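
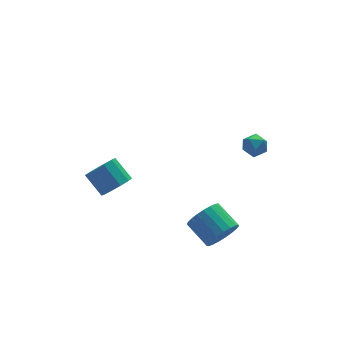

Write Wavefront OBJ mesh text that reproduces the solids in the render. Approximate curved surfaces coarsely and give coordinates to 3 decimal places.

v -1.958 3.359 -2.53
v -1.473 2.951 -1.864
v -1.976 3.953 -0.883
v -2.462 4.361 -1.55
v -1.144 3.349 -2.102
v -1.648 4.351 -1.121
v -1.126 3.751 -2.504
v -1.63 4.753 -1.523
v -1.426 4.003 -2.916
v -1.93 5.005 -1.935
v -1.93 4.009 -3.18
v -2.433 5.012 -2.2
v -2.444 3.767 -3.197
v -2.947 4.769 -2.216
v -2.772 3.369 -2.959
v -3.276 4.371 -1.978
v -2.79 2.967 -2.557
v -3.294 3.969 -1.576
v -2.49 2.715 -2.145
v -2.994 3.717 -1.164
v -1.987 2.708 -1.88
v -2.49 3.711 -0.9
v 1.268 -2.674 -2.39
v 1.958 -2.161 -2.861
v 1.462 -0.833 -2.141
v 0.772 -1.346 -1.67
v 1.644 -2.138 -3.12
v 1.148 -0.81 -2.399
v 1.265 -2.208 -3.252
v 0.769 -0.88 -2.532
v 0.886 -2.358 -3.236
v 0.391 -1.03 -2.515
v 0.574 -2.563 -3.073
v 0.078 -1.234 -2.353
v 0.381 -2.787 -2.792
v -0.114 -1.459 -2.072
v 0.342 -2.991 -2.442
v -0.153 -1.663 -1.722
v 0.463 -3.141 -2.083
v -0.033 -1.813 -1.362
v 0.723 -3.21 -1.777
v 0.227 -1.882 -1.056
v 1.077 -3.186 -1.577
v 0.582 -1.858 -0.856
v 1.464 -3.074 -1.517
v 0.969 -1.746 -0.797
v 1.818 -2.893 -1.609
v 1.322 -1.565 -0.889
v 2.076 -2.673 -1.836
v 1.58 -1.345 -1.115
v 2.194 -2.454 -2.158
v 1.699 -1.126 -1.438
v 2.152 -2.273 -2.521
v 1.657 -0.945 -1.8
v 2.778 -1.408 3.45
v 3.395 -1.346 3.093
v 2.925 -2.554 3.507
v 3.542 -2.492 3.15
v 3.489 -2.243 3.818
v 3.398 -1.535 3.783
v 2.922 -2.365 2.817
v 2.831 -1.657 2.782
v 3.484 -1.938 2.702
v 3.834 -1.863 3.321
v 2.486 -2.037 3.279
v 2.836 -1.962 3.898
f 2 1 5
f 2 5 3
f 3 5 6
f 3 6 4
f 5 1 7
f 5 7 6
f 6 7 8
f 6 8 4
f 7 1 9
f 7 9 8
f 8 9 10
f 8 10 4
f 9 1 11
f 9 11 10
f 10 11 12
f 10 12 4
f 11 1 13
f 11 13 12
f 12 13 14
f 12 14 4
f 13 1 15
f 13 15 14
f 14 15 16
f 14 16 4
f 15 1 17
f 15 17 16
f 16 17 18
f 16 18 4
f 17 1 19
f 17 19 18
f 18 19 20
f 18 20 4
f 19 1 21
f 19 21 20
f 20 21 22
f 20 22 4
f 21 1 2
f 21 2 22
f 22 2 3
f 22 3 4
f 24 23 27
f 24 27 25
f 25 27 28
f 25 28 26
f 27 23 29
f 27 29 28
f 28 29 30
f 28 30 26
f 29 23 31
f 29 31 30
f 30 31 32
f 30 32 26
f 31 23 33
f 31 33 32
f 32 33 34
f 32 34 26
f 33 23 35
f 33 35 34
f 34 35 36
f 34 36 26
f 35 23 37
f 35 37 36
f 36 37 38
f 36 38 26
f 37 23 39
f 37 39 38
f 38 39 40
f 38 40 26
f 39 23 41
f 39 41 40
f 40 41 42
f 40 42 26
f 41 23 43
f 41 43 42
f 42 43 44
f 42 44 26
f 43 23 45
f 43 45 44
f 44 45 46
f 44 46 26
f 45 23 47
f 45 47 46
f 46 47 48
f 46 48 26
f 47 23 49
f 47 49 48
f 48 49 50
f 48 50 26
f 49 23 51
f 49 51 50
f 50 51 52
f 50 52 26
f 51 23 53
f 51 53 52
f 52 53 54
f 52 54 26
f 53 23 24
f 53 24 54
f 54 24 25
f 54 25 26
f 55 66 60
f 55 60 56
f 55 56 62
f 55 62 65
f 55 65 66
f 56 60 64
f 60 66 59
f 66 65 57
f 65 62 61
f 62 56 63
f 58 64 59
f 58 59 57
f 58 57 61
f 58 61 63
f 58 63 64
f 59 64 60
f 57 59 66
f 61 57 65
f 63 61 62
f 64 63 56



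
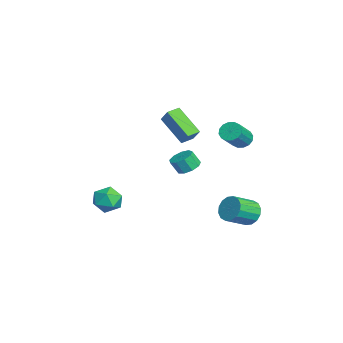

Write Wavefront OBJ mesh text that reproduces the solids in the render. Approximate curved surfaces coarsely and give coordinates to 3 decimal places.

v 2.471 3.615 3.158
v 2.99 3.675 2.693
v 4.048 2.924 3.776
v 3.529 2.865 4.242
v 3.005 3.979 2.889
v 4.063 3.228 3.972
v 2.877 4.186 3.157
v 3.935 3.435 4.241
v 2.64 4.24 3.426
v 3.698 3.489 4.509
v 2.358 4.126 3.623
v 3.415 3.376 4.706
v 2.106 3.876 3.696
v 3.164 3.125 4.779
v 1.952 3.556 3.624
v 3.01 2.805 4.707
v 1.937 3.252 3.428
v 2.995 2.501 4.511
v 2.065 3.045 3.159
v 3.123 2.294 4.243
v 2.302 2.991 2.891
v 3.36 2.24 3.974
v 2.585 3.104 2.694
v 3.642 2.354 3.777
v 2.836 3.355 2.621
v 3.894 2.604 3.704
v -1.014 -0.688 3.27
v -0.359 -0.358 4.116
v -1.515 0.027 3.378
v -0.86 0.357 4.225
v 0.24 0.403 1.875
v 0.895 0.733 2.722
v -0.261 1.118 1.984
v 0.394 1.448 2.83
v 1.693 4.222 -3.217
v 2.089 3.966 -3.995
v 2.803 2.722 -3.222
v 2.407 2.978 -2.443
v 2.394 4.265 -3.795
v 3.108 3.02 -3.022
v 2.511 4.552 -3.441
v 3.225 3.308 -2.668
v 2.408 4.751 -3.026
v 3.123 3.507 -2.253
v 2.115 4.808 -2.663
v 2.829 3.564 -1.89
v 1.708 4.709 -2.447
v 2.422 3.464 -1.674
v 1.297 4.478 -2.438
v 2.011 3.234 -1.665
v 0.992 4.18 -2.638
v 1.706 2.935 -1.865
v 0.875 3.892 -2.992
v 1.589 2.648 -2.219
v 0.977 3.693 -3.407
v 1.692 2.449 -2.634
v 1.271 3.636 -3.77
v 1.985 2.392 -2.997
v 1.678 3.736 -3.986
v 2.392 2.491 -3.213
v -0.954 0.943 -0.686
v -0.479 1.476 -0.372
v -0.511 0.989 0.501
v -0.986 0.457 0.186
v -0.988 1.625 -0.308
v -1.02 1.138 0.565
v -1.481 1.454 -0.421
v -1.512 0.967 0.452
v -1.727 1.045 -0.658
v -1.759 0.558 0.215
v -1.612 0.588 -0.909
v -1.643 0.101 -0.036
v -1.189 0.297 -1.055
v -1.221 -0.189 -0.182
v -0.656 0.309 -1.029
v -0.688 -0.177 -0.156
v -0.263 0.618 -0.843
v -0.294 0.131 0.03
v -0.193 1.079 -0.583
v -0.225 0.592 0.29
v 1.482 -3.235 -1.589
v 2.397 -3.102 -1.211
v 1.883 -4.738 -2.029
v 2.798 -4.605 -1.651
v 2.009 -4.661 -1.041
v 1.761 -3.733 -0.769
v 2.519 -4.107 -2.471
v 2.271 -3.179 -2.199
v 3.038 -3.641 -1.756
v 2.723 -3.983 -0.872
v 1.557 -3.857 -2.368
v 1.242 -4.199 -1.484
f 2 1 5
f 2 5 3
f 3 5 6
f 3 6 4
f 5 1 7
f 5 7 6
f 6 7 8
f 6 8 4
f 7 1 9
f 7 9 8
f 8 9 10
f 8 10 4
f 9 1 11
f 9 11 10
f 10 11 12
f 10 12 4
f 11 1 13
f 11 13 12
f 12 13 14
f 12 14 4
f 13 1 15
f 13 15 14
f 14 15 16
f 14 16 4
f 15 1 17
f 15 17 16
f 16 17 18
f 16 18 4
f 17 1 19
f 17 19 18
f 18 19 20
f 18 20 4
f 19 1 21
f 19 21 20
f 20 21 22
f 20 22 4
f 21 1 23
f 21 23 22
f 22 23 24
f 22 24 4
f 23 1 25
f 23 25 24
f 24 25 26
f 24 26 4
f 25 1 2
f 25 2 26
f 26 2 3
f 26 3 4
f 28 30 27
f 31 28 27
f 27 30 29
f 29 31 27
f 28 34 30
f 32 28 31
f 32 34 28
f 30 34 29
f 33 31 29
f 29 34 33
f 33 32 31
f 34 32 33
f 36 35 39
f 36 39 37
f 37 39 40
f 37 40 38
f 39 35 41
f 39 41 40
f 40 41 42
f 40 42 38
f 41 35 43
f 41 43 42
f 42 43 44
f 42 44 38
f 43 35 45
f 43 45 44
f 44 45 46
f 44 46 38
f 45 35 47
f 45 47 46
f 46 47 48
f 46 48 38
f 47 35 49
f 47 49 48
f 48 49 50
f 48 50 38
f 49 35 51
f 49 51 50
f 50 51 52
f 50 52 38
f 51 35 53
f 51 53 52
f 52 53 54
f 52 54 38
f 53 35 55
f 53 55 54
f 54 55 56
f 54 56 38
f 55 35 57
f 55 57 56
f 56 57 58
f 56 58 38
f 57 35 59
f 57 59 58
f 58 59 60
f 58 60 38
f 59 35 36
f 59 36 60
f 60 36 37
f 60 37 38
f 62 61 65
f 62 65 63
f 63 65 66
f 63 66 64
f 65 61 67
f 65 67 66
f 66 67 68
f 66 68 64
f 67 61 69
f 67 69 68
f 68 69 70
f 68 70 64
f 69 61 71
f 69 71 70
f 70 71 72
f 70 72 64
f 71 61 73
f 71 73 72
f 72 73 74
f 72 74 64
f 73 61 75
f 73 75 74
f 74 75 76
f 74 76 64
f 75 61 77
f 75 77 76
f 76 77 78
f 76 78 64
f 77 61 79
f 77 79 78
f 78 79 80
f 78 80 64
f 79 61 62
f 79 62 80
f 80 62 63
f 80 63 64
f 81 92 86
f 81 86 82
f 81 82 88
f 81 88 91
f 81 91 92
f 82 86 90
f 86 92 85
f 92 91 83
f 91 88 87
f 88 82 89
f 84 90 85
f 84 85 83
f 84 83 87
f 84 87 89
f 84 89 90
f 85 90 86
f 83 85 92
f 87 83 91
f 89 87 88
f 90 89 82



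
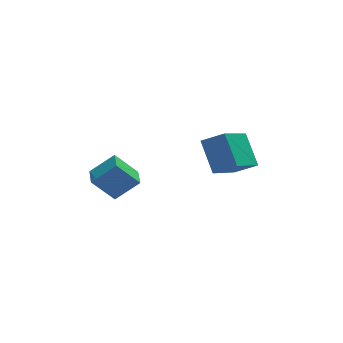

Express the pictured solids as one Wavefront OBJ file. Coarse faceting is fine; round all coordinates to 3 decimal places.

v 2.215 -1.898 -1.299
v 2.064 -0.793 -0.326
v 1.418 -1.575 -1.789
v 1.268 -0.469 -0.817
v 3.372 -0.751 -2.423
v 3.222 0.355 -1.451
v 2.576 -0.427 -2.914
v 2.425 0.678 -1.941
v -1.859 -0.148 -3.724
v -2.681 0.065 -2.74
v -1.733 0.669 -3.796
v -2.555 0.882 -2.812
v -0.925 -0.222 -2.928
v -1.747 -0.009 -1.944
v -0.799 0.595 -3
v -1.621 0.808 -2.016
f 2 4 1
f 5 2 1
f 1 4 3
f 3 5 1
f 2 8 4
f 6 2 5
f 6 8 2
f 4 8 3
f 7 5 3
f 3 8 7
f 7 6 5
f 8 6 7
f 10 12 9
f 13 10 9
f 9 12 11
f 11 13 9
f 10 16 12
f 14 10 13
f 14 16 10
f 12 16 11
f 15 13 11
f 11 16 15
f 15 14 13
f 16 14 15



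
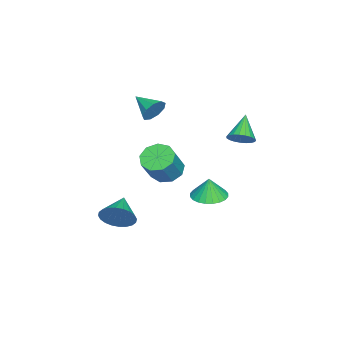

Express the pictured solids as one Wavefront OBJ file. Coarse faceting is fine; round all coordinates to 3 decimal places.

v 4.707 -0.566 -3.846
v 5.084 -0.906 -2.972
v 3.233 -0.734 -3.274
v 5.067 -0.518 -2.903
v 4.995 -0.138 -2.977
v 4.879 0.177 -3.183
v 4.737 0.379 -3.49
v 4.59 0.437 -3.851
v 4.462 0.343 -4.212
v 4.37 0.11 -4.516
v 4.33 -0.226 -4.719
v 4.347 -0.613 -4.788
v 4.42 -0.994 -4.714
v 4.535 -1.309 -4.508
v 4.677 -1.511 -4.201
v 4.824 -1.569 -3.84
v 4.953 -1.475 -3.479
v 5.044 -1.242 -3.175
v -2.295 3.926 -1.056
v -1.787 3.633 -0.512
v -3.605 3.794 0.096
v -1.769 3.96 -0.454
v -1.842 4.282 -0.501
v -1.993 4.541 -0.643
v -2.197 4.695 -0.857
v -2.417 4.715 -1.105
v -2.617 4.599 -1.345
v -2.76 4.367 -1.535
v -2.823 4.058 -1.642
v -2.795 3.727 -1.648
v -2.68 3.43 -1.551
v -2.499 3.219 -1.369
v -2.282 3.13 -1.133
v -2.068 3.179 -0.884
v -1.892 3.357 -0.664
v 1.049 3.189 -3.614
v 1.938 3.668 -3.658
v 1.111 3.191 -2.346
v 1.687 3.972 -3.646
v 1.34 4.157 -3.629
v 0.948 4.194 -3.61
v 0.571 4.079 -3.592
v 0.268 3.828 -3.577
v 0.083 3.48 -3.568
v 0.046 3.088 -3.566
v 0.161 2.711 -3.571
v 0.411 2.407 -3.583
v 0.759 2.222 -3.599
v 1.151 2.184 -3.618
v 1.527 2.3 -3.636
v 1.831 2.551 -3.651
v 2.016 2.899 -3.661
v 2.053 3.291 -3.663
v -2.876 -0.427 -4.526
v -2.069 -0.552 -5.138
v -0.918 -0.719 -3.585
v -1.724 -0.593 -2.974
v -2.159 0.126 -4.998
v -1.008 -0.041 -3.445
v -2.585 0.545 -4.637
v -1.434 0.378 -3.085
v -3.147 0.509 -4.225
v -1.995 0.343 -2.672
v -3.581 0.036 -3.953
v -2.43 -0.131 -2.401
v -3.686 -0.654 -3.95
v -2.535 -0.821 -2.397
v -3.411 -1.237 -4.216
v -2.26 -1.404 -2.664
v -2.886 -1.441 -4.628
v -1.735 -1.608 -3.075
v -2.356 -1.171 -4.992
v -1.205 -1.338 -3.439
v -2.153 -0.898 0.357
v -1.787 -1.339 -0.229
v -2.827 -2.182 0.903
v -1.46 -1.317 0.227
v -1.458 -1.098 0.743
v -1.781 -0.786 1.079
v -2.278 -0.526 1.077
v -2.717 -0.44 0.738
v -2.891 -0.568 0.221
v -2.721 -0.851 -0.233
v -2.284 -1.155 -0.41
f 2 1 4
f 2 4 3
f 4 1 5
f 4 5 3
f 5 1 6
f 5 6 3
f 6 1 7
f 6 7 3
f 7 1 8
f 7 8 3
f 8 1 9
f 8 9 3
f 9 1 10
f 9 10 3
f 10 1 11
f 10 11 3
f 11 1 12
f 11 12 3
f 12 1 13
f 12 13 3
f 13 1 14
f 13 14 3
f 14 1 15
f 14 15 3
f 15 1 16
f 15 16 3
f 16 1 17
f 16 17 3
f 17 1 18
f 17 18 3
f 18 1 2
f 18 2 3
f 20 19 22
f 20 22 21
f 22 19 23
f 22 23 21
f 23 19 24
f 23 24 21
f 24 19 25
f 24 25 21
f 25 19 26
f 25 26 21
f 26 19 27
f 26 27 21
f 27 19 28
f 27 28 21
f 28 19 29
f 28 29 21
f 29 19 30
f 29 30 21
f 30 19 31
f 30 31 21
f 31 19 32
f 31 32 21
f 32 19 33
f 32 33 21
f 33 19 34
f 33 34 21
f 34 19 35
f 34 35 21
f 35 19 20
f 35 20 21
f 37 36 39
f 37 39 38
f 39 36 40
f 39 40 38
f 40 36 41
f 40 41 38
f 41 36 42
f 41 42 38
f 42 36 43
f 42 43 38
f 43 36 44
f 43 44 38
f 44 36 45
f 44 45 38
f 45 36 46
f 45 46 38
f 46 36 47
f 46 47 38
f 47 36 48
f 47 48 38
f 48 36 49
f 48 49 38
f 49 36 50
f 49 50 38
f 50 36 51
f 50 51 38
f 51 36 52
f 51 52 38
f 52 36 53
f 52 53 38
f 53 36 37
f 53 37 38
f 55 54 58
f 55 58 56
f 56 58 59
f 56 59 57
f 58 54 60
f 58 60 59
f 59 60 61
f 59 61 57
f 60 54 62
f 60 62 61
f 61 62 63
f 61 63 57
f 62 54 64
f 62 64 63
f 63 64 65
f 63 65 57
f 64 54 66
f 64 66 65
f 65 66 67
f 65 67 57
f 66 54 68
f 66 68 67
f 67 68 69
f 67 69 57
f 68 54 70
f 68 70 69
f 69 70 71
f 69 71 57
f 70 54 72
f 70 72 71
f 71 72 73
f 71 73 57
f 72 54 55
f 72 55 73
f 73 55 56
f 73 56 57
f 75 74 77
f 75 77 76
f 77 74 78
f 77 78 76
f 78 74 79
f 78 79 76
f 79 74 80
f 79 80 76
f 80 74 81
f 80 81 76
f 81 74 82
f 81 82 76
f 82 74 83
f 82 83 76
f 83 74 84
f 83 84 76
f 84 74 75
f 84 75 76



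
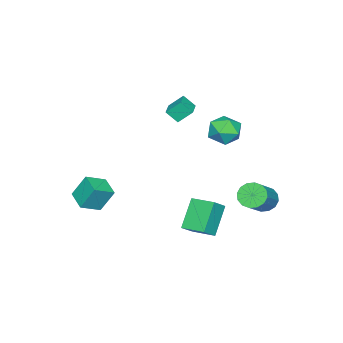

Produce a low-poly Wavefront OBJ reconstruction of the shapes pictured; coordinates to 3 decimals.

v 2.98 2.423 -2.854
v 1.782 2.266 -1.453
v 3.047 3.756 -2.648
v 1.849 3.598 -1.247
v 3.771 2.282 -2.193
v 2.573 2.124 -0.792
v 3.838 3.614 -1.987
v 2.64 3.457 -0.586
v -0.129 3.141 2.717
v 0.241 2.623 1.974
v -0.901 1.857 3.226
v -0.531 1.339 2.483
v 0.053 1.647 3.205
v 0.531 2.44 2.89
v -1.191 2.04 2.31
v -0.713 2.833 1.995
v -0.414 1.943 1.723
v 0.354 1.7 2.276
v -1.014 2.78 2.924
v -0.246 2.537 3.477
v -1.045 -0.751 2.397
v -0.85 -1.345 3.03
v -1.422 -0.105 3.12
v -1.226 -0.699 3.753
v -0.094 -0.321 2.507
v 0.102 -0.915 3.14
v -0.47 0.325 3.23
v -0.275 -0.269 3.863
v -2.125 3.525 -2.96
v -1.651 3.653 -3.592
v -0.081 3.864 -2.371
v -0.555 3.735 -1.74
v -1.787 4.028 -3.482
v -0.217 4.239 -2.261
v -2.014 4.269 -3.232
v -0.444 4.48 -2.011
v -2.27 4.31 -2.909
v -0.7 4.521 -1.689
v -2.488 4.14 -2.6
v -0.918 4.351 -1.38
v -2.608 3.806 -2.388
v -1.038 4.017 -1.167
v -2.599 3.396 -2.329
v -1.029 3.607 -1.108
v -2.463 3.021 -2.439
v -0.893 3.232 -1.218
v -2.236 2.78 -2.689
v -0.666 2.991 -1.468
v -1.98 2.739 -3.011
v -0.41 2.95 -1.791
v -1.762 2.909 -3.32
v -0.192 3.12 -2.1
v -1.642 3.243 -3.533
v -0.072 3.454 -2.312
v 3.323 -3.25 -2.107
v 2.943 -2.65 -0.855
v 4.009 -2.263 -2.371
v 3.628 -1.664 -1.119
v 4.292 -3.776 -1.561
v 3.911 -3.177 -0.309
v 4.977 -2.79 -1.825
v 4.597 -2.19 -0.573
f 2 4 1
f 5 2 1
f 1 4 3
f 3 5 1
f 2 8 4
f 6 2 5
f 6 8 2
f 4 8 3
f 7 5 3
f 3 8 7
f 7 6 5
f 8 6 7
f 9 20 14
f 9 14 10
f 9 10 16
f 9 16 19
f 9 19 20
f 10 14 18
f 14 20 13
f 20 19 11
f 19 16 15
f 16 10 17
f 12 18 13
f 12 13 11
f 12 11 15
f 12 15 17
f 12 17 18
f 13 18 14
f 11 13 20
f 15 11 19
f 17 15 16
f 18 17 10
f 22 24 21
f 25 22 21
f 21 24 23
f 23 25 21
f 22 28 24
f 26 22 25
f 26 28 22
f 24 28 23
f 27 25 23
f 23 28 27
f 27 26 25
f 28 26 27
f 30 29 33
f 30 33 31
f 31 33 34
f 31 34 32
f 33 29 35
f 33 35 34
f 34 35 36
f 34 36 32
f 35 29 37
f 35 37 36
f 36 37 38
f 36 38 32
f 37 29 39
f 37 39 38
f 38 39 40
f 38 40 32
f 39 29 41
f 39 41 40
f 40 41 42
f 40 42 32
f 41 29 43
f 41 43 42
f 42 43 44
f 42 44 32
f 43 29 45
f 43 45 44
f 44 45 46
f 44 46 32
f 45 29 47
f 45 47 46
f 46 47 48
f 46 48 32
f 47 29 49
f 47 49 48
f 48 49 50
f 48 50 32
f 49 29 51
f 49 51 50
f 50 51 52
f 50 52 32
f 51 29 53
f 51 53 52
f 52 53 54
f 52 54 32
f 53 29 30
f 53 30 54
f 54 30 31
f 54 31 32
f 56 58 55
f 59 56 55
f 55 58 57
f 57 59 55
f 56 62 58
f 60 56 59
f 60 62 56
f 58 62 57
f 61 59 57
f 57 62 61
f 61 60 59
f 62 60 61



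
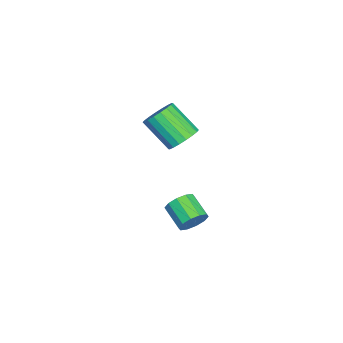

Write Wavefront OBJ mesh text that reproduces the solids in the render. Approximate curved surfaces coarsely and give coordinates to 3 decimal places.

v -0.571 4.006 -2.352
v -0.067 3.941 -1.646
v -1.085 3.03 -1.002
v -1.589 3.094 -1.708
v -0.398 4.359 -1.576
v -1.415 3.448 -0.933
v -0.794 4.643 -1.803
v -1.812 3.732 -1.16
v -1.106 4.682 -2.239
v -2.124 3.771 -1.596
v -1.213 4.464 -2.719
v -2.231 3.553 -2.075
v -1.075 4.07 -3.058
v -2.093 3.159 -2.414
v -0.745 3.652 -3.127
v -1.762 2.741 -2.484
v -0.348 3.368 -2.9
v -1.366 2.457 -2.257
v -0.036 3.329 -2.464
v -1.054 2.418 -1.821
v 0.071 3.547 -1.985
v -0.947 2.636 -1.341
v -1.644 3.294 3.238
v -0.928 2.714 2.97
v -1.56 1.285 4.374
v -2.276 1.866 4.642
v -0.751 2.944 3.284
v -1.383 1.516 4.687
v -0.752 3.244 3.589
v -1.384 1.815 4.992
v -0.929 3.553 3.824
v -1.561 2.125 5.227
v -1.247 3.811 3.943
v -1.88 2.383 5.347
v -1.645 3.967 3.923
v -2.277 2.539 5.326
v -2.042 3.99 3.767
v -2.674 2.561 5.17
v -2.36 3.875 3.506
v -2.992 2.446 4.91
v -2.537 3.644 3.193
v -3.169 2.216 4.596
v -2.536 3.345 2.888
v -3.168 1.916 4.291
v -2.359 3.035 2.653
v -2.991 1.607 4.056
v -2.04 2.777 2.533
v -2.673 1.349 3.937
v -1.643 2.621 2.554
v -2.275 1.193 3.957
v -1.246 2.599 2.71
v -1.878 1.17 4.113
f 2 1 5
f 2 5 3
f 3 5 6
f 3 6 4
f 5 1 7
f 5 7 6
f 6 7 8
f 6 8 4
f 7 1 9
f 7 9 8
f 8 9 10
f 8 10 4
f 9 1 11
f 9 11 10
f 10 11 12
f 10 12 4
f 11 1 13
f 11 13 12
f 12 13 14
f 12 14 4
f 13 1 15
f 13 15 14
f 14 15 16
f 14 16 4
f 15 1 17
f 15 17 16
f 16 17 18
f 16 18 4
f 17 1 19
f 17 19 18
f 18 19 20
f 18 20 4
f 19 1 21
f 19 21 20
f 20 21 22
f 20 22 4
f 21 1 2
f 21 2 22
f 22 2 3
f 22 3 4
f 24 23 27
f 24 27 25
f 25 27 28
f 25 28 26
f 27 23 29
f 27 29 28
f 28 29 30
f 28 30 26
f 29 23 31
f 29 31 30
f 30 31 32
f 30 32 26
f 31 23 33
f 31 33 32
f 32 33 34
f 32 34 26
f 33 23 35
f 33 35 34
f 34 35 36
f 34 36 26
f 35 23 37
f 35 37 36
f 36 37 38
f 36 38 26
f 37 23 39
f 37 39 38
f 38 39 40
f 38 40 26
f 39 23 41
f 39 41 40
f 40 41 42
f 40 42 26
f 41 23 43
f 41 43 42
f 42 43 44
f 42 44 26
f 43 23 45
f 43 45 44
f 44 45 46
f 44 46 26
f 45 23 47
f 45 47 46
f 46 47 48
f 46 48 26
f 47 23 49
f 47 49 48
f 48 49 50
f 48 50 26
f 49 23 51
f 49 51 50
f 50 51 52
f 50 52 26
f 51 23 24
f 51 24 52
f 52 24 25
f 52 25 26



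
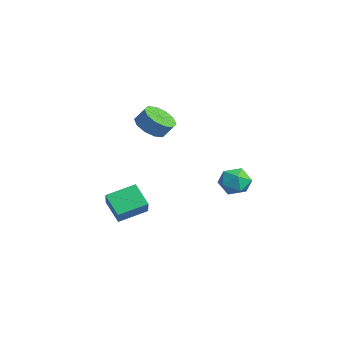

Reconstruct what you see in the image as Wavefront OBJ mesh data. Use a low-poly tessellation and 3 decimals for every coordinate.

v -1.538 -1.336 2.994
v -0.76 -0.873 2.387
v -0.404 -0.381 3.218
v -1.182 -0.844 3.826
v -1.299 -0.469 2.378
v -0.943 0.023 3.21
v -1.929 -0.396 2.605
v -1.573 0.096 3.437
v -2.41 -0.682 2.981
v -2.054 -0.19 3.812
v -2.558 -1.218 3.361
v -2.201 -0.726 4.193
v -2.316 -1.799 3.602
v -1.96 -1.307 4.433
v -1.777 -2.203 3.61
v -1.421 -1.711 4.442
v -1.147 -2.276 3.383
v -0.791 -1.784 4.215
v -0.666 -1.99 3.008
v -0.31 -1.498 3.839
v -0.519 -1.454 2.627
v -0.162 -0.962 3.459
v -0.198 2.975 -0.732
v 0.323 3.847 -1.106
v 1.217 1.993 -1.054
v 1.738 2.865 -1.428
v 1.507 2.784 -0.373
v 0.632 3.391 -0.174
v 0.908 2.449 -1.986
v 0.033 3.056 -1.787
v 1.006 3.523 -1.881
v 1.376 3.729 -0.885
v 0.164 2.111 -1.275
v 0.534 2.317 -0.279
v -4.401 -3.074 -4.004
v -3.062 -3.54 -2.77
v -4.336 -1.247 -3.384
v -2.997 -1.714 -2.15
v -3.223 -2.726 -5.15
v -1.884 -3.193 -3.916
v -3.158 -0.9 -4.53
v -1.819 -1.366 -3.296
f 2 1 5
f 2 5 3
f 3 5 6
f 3 6 4
f 5 1 7
f 5 7 6
f 6 7 8
f 6 8 4
f 7 1 9
f 7 9 8
f 8 9 10
f 8 10 4
f 9 1 11
f 9 11 10
f 10 11 12
f 10 12 4
f 11 1 13
f 11 13 12
f 12 13 14
f 12 14 4
f 13 1 15
f 13 15 14
f 14 15 16
f 14 16 4
f 15 1 17
f 15 17 16
f 16 17 18
f 16 18 4
f 17 1 19
f 17 19 18
f 18 19 20
f 18 20 4
f 19 1 21
f 19 21 20
f 20 21 22
f 20 22 4
f 21 1 2
f 21 2 22
f 22 2 3
f 22 3 4
f 23 34 28
f 23 28 24
f 23 24 30
f 23 30 33
f 23 33 34
f 24 28 32
f 28 34 27
f 34 33 25
f 33 30 29
f 30 24 31
f 26 32 27
f 26 27 25
f 26 25 29
f 26 29 31
f 26 31 32
f 27 32 28
f 25 27 34
f 29 25 33
f 31 29 30
f 32 31 24
f 36 38 35
f 39 36 35
f 35 38 37
f 37 39 35
f 36 42 38
f 40 36 39
f 40 42 36
f 38 42 37
f 41 39 37
f 37 42 41
f 41 40 39
f 42 40 41



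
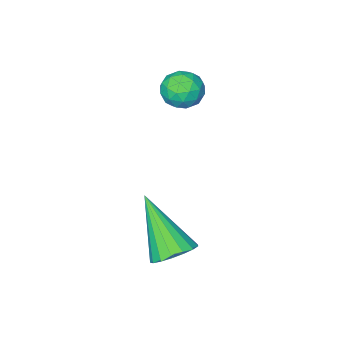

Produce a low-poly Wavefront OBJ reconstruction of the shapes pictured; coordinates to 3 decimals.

v 3.472 3.728 -1.856
v 4.113 3.485 -2.076
v 3.488 2.352 -0.284
v 4.192 3.738 -1.855
v 4.106 3.988 -1.635
v 3.875 4.179 -1.465
v 3.551 4.267 -1.385
v 3.21 4.232 -1.413
v 2.928 4.081 -1.542
v 2.771 3.849 -1.744
v 2.775 3.59 -1.971
v 2.938 3.362 -2.171
v 3.224 3.219 -2.3
v 3.566 3.192 -2.327
v 3.887 3.288 -2.246
v 0.837 0.812 1.241
v 1.14 0.619 1.847
v 0.18 -0.119 1.273
v 0.483 -0.312 1.879
v 0.061 0.252 1.859
v 0.467 0.827 1.84
v 0.853 -0.327 1.28
v 1.259 0.248 1.261
v 1.15 -0.085 1.872
v 0.66 0.273 2.23
v 0.66 0.227 0.89
v 0.17 0.585 1.248
v 1.046 0.797 1.541
v 0.274 -0.297 1.579
v 0.026 0.034 1.567
v 0.204 -0.079 1.924
v 0.65 0.92 1.537
v 0.828 0.806 1.893
v 0.194 0.59 1.9
v 0.492 -0.306 1.227
v 0.67 -0.42 1.583
v 1.116 0.579 1.196
v 1.294 0.466 1.553
v 1.126 -0.09 1.22
v 1.23 0.27 1.912
v 0.844 -0.277 1.931
v 1.061 -0.286 1.579
v 1.3 0.052 1.567
v 0.942 0.481 2.122
v 0.556 -0.067 2.141
v 0.307 0.265 2.13
v 0.546 0.603 2.118
v 0.948 0.067 2.137
v 0.764 0.567 0.979
v 0.378 0.019 0.998
v 0.774 -0.103 1.002
v 1.013 0.235 0.99
v 0.476 0.777 1.189
v 0.09 0.23 1.208
v 0.02 0.448 1.553
v 0.259 0.786 1.541
v 0.372 0.433 0.983
f 2 1 4
f 2 4 3
f 4 1 5
f 4 5 3
f 5 1 6
f 5 6 3
f 6 1 7
f 6 7 3
f 7 1 8
f 7 8 3
f 8 1 9
f 8 9 3
f 9 1 10
f 9 10 3
f 10 1 11
f 10 11 3
f 11 1 12
f 11 12 3
f 12 1 13
f 12 13 3
f 13 1 14
f 13 14 3
f 14 1 15
f 14 15 3
f 15 1 2
f 15 2 3
f 16 53 32
f 53 27 56
f 32 56 21
f 53 56 32
f 16 32 28
f 32 21 33
f 28 33 17
f 32 33 28
f 16 28 37
f 28 17 38
f 37 38 23
f 28 38 37
f 16 37 49
f 37 23 52
f 49 52 26
f 37 52 49
f 16 49 53
f 49 26 57
f 53 57 27
f 49 57 53
f 17 33 44
f 33 21 47
f 44 47 25
f 33 47 44
f 21 56 34
f 56 27 55
f 34 55 20
f 56 55 34
f 27 57 54
f 57 26 50
f 54 50 18
f 57 50 54
f 26 52 51
f 52 23 39
f 51 39 22
f 52 39 51
f 23 38 43
f 38 17 40
f 43 40 24
f 38 40 43
f 19 45 31
f 45 25 46
f 31 46 20
f 45 46 31
f 19 31 29
f 31 20 30
f 29 30 18
f 31 30 29
f 19 29 36
f 29 18 35
f 36 35 22
f 29 35 36
f 19 36 41
f 36 22 42
f 41 42 24
f 36 42 41
f 19 41 45
f 41 24 48
f 45 48 25
f 41 48 45
f 20 46 34
f 46 25 47
f 34 47 21
f 46 47 34
f 18 30 54
f 30 20 55
f 54 55 27
f 30 55 54
f 22 35 51
f 35 18 50
f 51 50 26
f 35 50 51
f 24 42 43
f 42 22 39
f 43 39 23
f 42 39 43
f 25 48 44
f 48 24 40
f 44 40 17
f 48 40 44



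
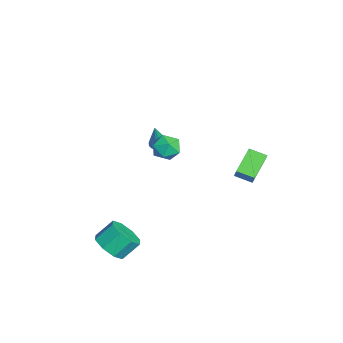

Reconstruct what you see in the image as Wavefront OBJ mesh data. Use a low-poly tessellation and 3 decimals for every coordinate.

v -3.058 -1.335 -0.643
v -2.665 -0.968 -0.686
v -2.682 -1.565 0.843
v -2.89 -0.823 -0.606
v -3.161 -0.816 -0.537
v -3.404 -0.948 -0.496
v -3.554 -1.184 -0.494
v -3.571 -1.46 -0.533
v -3.451 -1.703 -0.601
v -3.225 -1.848 -0.68
v -2.954 -1.855 -0.749
v -2.711 -1.723 -0.79
v -2.561 -1.487 -0.792
v -2.544 -1.211 -0.754
v 3.205 -0.719 4.082
v 3.835 -0.736 3.541
v 2.825 -1.944 3.679
v 3.455 -1.961 3.138
v 3.608 -1.995 3.953
v 3.842 -1.238 4.203
v 2.818 -1.442 3.017
v 3.052 -0.685 3.267
v 3.595 -1.183 2.883
v 4.084 -1.525 3.461
v 2.576 -1.155 3.759
v 3.065 -1.497 4.337
v 3.911 -4.24 -3.312
v 4.668 -4.576 -2.769
v 4.425 -3.697 -1.886
v 3.669 -3.36 -2.428
v 4.877 -4.032 -3.253
v 4.635 -3.153 -2.369
v 4.521 -3.61 -3.771
v 4.279 -2.73 -2.887
v 3.808 -3.556 -4.02
v 3.565 -2.677 -3.136
v 3.155 -3.903 -3.854
v 2.912 -3.024 -2.971
v 2.945 -4.447 -3.371
v 2.703 -3.568 -2.487
v 3.301 -4.87 -2.853
v 3.059 -3.99 -1.969
v 4.015 -4.923 -2.604
v 3.772 -4.044 -1.72
v 2.782 2.648 2.575
v 3.313 2.694 3.3
v 3.123 3.515 2.271
v 3.654 3.56 2.996
v 3.926 1.92 1.784
v 4.457 1.965 2.509
v 4.267 2.786 1.48
v 4.798 2.832 2.205
f 2 1 4
f 2 4 3
f 4 1 5
f 4 5 3
f 5 1 6
f 5 6 3
f 6 1 7
f 6 7 3
f 7 1 8
f 7 8 3
f 8 1 9
f 8 9 3
f 9 1 10
f 9 10 3
f 10 1 11
f 10 11 3
f 11 1 12
f 11 12 3
f 12 1 13
f 12 13 3
f 13 1 14
f 13 14 3
f 14 1 2
f 14 2 3
f 15 26 20
f 15 20 16
f 15 16 22
f 15 22 25
f 15 25 26
f 16 20 24
f 20 26 19
f 26 25 17
f 25 22 21
f 22 16 23
f 18 24 19
f 18 19 17
f 18 17 21
f 18 21 23
f 18 23 24
f 19 24 20
f 17 19 26
f 21 17 25
f 23 21 22
f 24 23 16
f 28 27 31
f 28 31 29
f 29 31 32
f 29 32 30
f 31 27 33
f 31 33 32
f 32 33 34
f 32 34 30
f 33 27 35
f 33 35 34
f 34 35 36
f 34 36 30
f 35 27 37
f 35 37 36
f 36 37 38
f 36 38 30
f 37 27 39
f 37 39 38
f 38 39 40
f 38 40 30
f 39 27 41
f 39 41 40
f 40 41 42
f 40 42 30
f 41 27 43
f 41 43 42
f 42 43 44
f 42 44 30
f 43 27 28
f 43 28 44
f 44 28 29
f 44 29 30
f 46 48 45
f 49 46 45
f 45 48 47
f 47 49 45
f 46 52 48
f 50 46 49
f 50 52 46
f 48 52 47
f 51 49 47
f 47 52 51
f 51 50 49
f 52 50 51



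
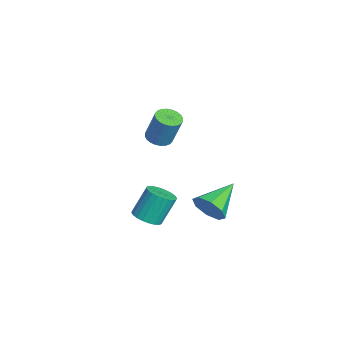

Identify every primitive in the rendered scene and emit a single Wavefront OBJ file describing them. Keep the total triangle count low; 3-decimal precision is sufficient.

v -2.75 1.184 2.118
v -2.277 1.703 1.857
v -1.836 2.176 3.601
v -2.31 1.656 3.862
v -2.525 1.857 1.878
v -2.084 2.33 3.622
v -2.807 1.909 1.936
v -2.366 2.382 3.68
v -3.081 1.85 2.021
v -2.64 2.323 3.765
v -3.304 1.689 2.121
v -2.863 2.162 3.865
v -3.443 1.452 2.22
v -3.002 1.925 3.964
v -3.477 1.174 2.304
v -3.036 1.647 4.048
v -3.4 0.897 2.36
v -2.959 1.37 4.104
v -3.224 0.664 2.379
v -2.783 1.137 4.123
v -2.976 0.51 2.358
v -2.535 0.983 4.102
v -2.694 0.458 2.3
v -2.253 0.931 4.044
v -2.42 0.517 2.215
v -1.979 0.99 3.959
v -2.197 0.678 2.115
v -1.756 1.151 3.859
v -2.058 0.915 2.016
v -1.617 1.388 3.76
v -2.024 1.193 1.932
v -1.583 1.666 3.676
v -2.101 1.47 1.876
v -1.66 1.943 3.62
v 3.641 2.78 0.95
v 4.174 2.799 1.784
v 2.339 4.22 1.75
v 4.418 3.303 1.273
v 4.206 3.501 0.573
v 3.664 3.276 0.094
v 3.108 2.762 0.116
v 2.865 2.258 0.627
v 3.077 2.06 1.327
v 3.619 2.284 1.806
v 4.074 -0.307 0.919
v 4.7 0.19 0.789
v 4.393 0.964 2.271
v 3.766 0.467 2.401
v 4.464 0.352 0.656
v 4.157 1.126 2.138
v 4.168 0.414 0.562
v 3.861 1.188 2.044
v 3.858 0.366 0.523
v 3.551 1.14 2.005
v 3.581 0.216 0.544
v 3.274 0.989 2.026
v 3.379 -0.014 0.622
v 3.072 0.759 2.104
v 3.282 -0.289 0.746
v 2.975 0.485 2.228
v 3.307 -0.566 0.895
v 2.999 0.208 2.378
v 3.447 -0.804 1.049
v 3.14 -0.03 2.531
v 3.683 -0.966 1.182
v 3.376 -0.192 2.664
v 3.979 -1.028 1.276
v 3.672 -0.254 2.758
v 4.289 -0.98 1.315
v 3.982 -0.206 2.797
v 4.566 -0.829 1.294
v 4.259 -0.056 2.776
v 4.768 -0.599 1.216
v 4.461 0.174 2.698
v 4.865 -0.325 1.092
v 4.558 0.449 2.574
v 4.841 -0.048 0.942
v 4.533 0.726 2.425
f 2 1 5
f 2 5 3
f 3 5 6
f 3 6 4
f 5 1 7
f 5 7 6
f 6 7 8
f 6 8 4
f 7 1 9
f 7 9 8
f 8 9 10
f 8 10 4
f 9 1 11
f 9 11 10
f 10 11 12
f 10 12 4
f 11 1 13
f 11 13 12
f 12 13 14
f 12 14 4
f 13 1 15
f 13 15 14
f 14 15 16
f 14 16 4
f 15 1 17
f 15 17 16
f 16 17 18
f 16 18 4
f 17 1 19
f 17 19 18
f 18 19 20
f 18 20 4
f 19 1 21
f 19 21 20
f 20 21 22
f 20 22 4
f 21 1 23
f 21 23 22
f 22 23 24
f 22 24 4
f 23 1 25
f 23 25 24
f 24 25 26
f 24 26 4
f 25 1 27
f 25 27 26
f 26 27 28
f 26 28 4
f 27 1 29
f 27 29 28
f 28 29 30
f 28 30 4
f 29 1 31
f 29 31 30
f 30 31 32
f 30 32 4
f 31 1 33
f 31 33 32
f 32 33 34
f 32 34 4
f 33 1 2
f 33 2 34
f 34 2 3
f 34 3 4
f 36 35 38
f 36 38 37
f 38 35 39
f 38 39 37
f 39 35 40
f 39 40 37
f 40 35 41
f 40 41 37
f 41 35 42
f 41 42 37
f 42 35 43
f 42 43 37
f 43 35 44
f 43 44 37
f 44 35 36
f 44 36 37
f 46 45 49
f 46 49 47
f 47 49 50
f 47 50 48
f 49 45 51
f 49 51 50
f 50 51 52
f 50 52 48
f 51 45 53
f 51 53 52
f 52 53 54
f 52 54 48
f 53 45 55
f 53 55 54
f 54 55 56
f 54 56 48
f 55 45 57
f 55 57 56
f 56 57 58
f 56 58 48
f 57 45 59
f 57 59 58
f 58 59 60
f 58 60 48
f 59 45 61
f 59 61 60
f 60 61 62
f 60 62 48
f 61 45 63
f 61 63 62
f 62 63 64
f 62 64 48
f 63 45 65
f 63 65 64
f 64 65 66
f 64 66 48
f 65 45 67
f 65 67 66
f 66 67 68
f 66 68 48
f 67 45 69
f 67 69 68
f 68 69 70
f 68 70 48
f 69 45 71
f 69 71 70
f 70 71 72
f 70 72 48
f 71 45 73
f 71 73 72
f 72 73 74
f 72 74 48
f 73 45 75
f 73 75 74
f 74 75 76
f 74 76 48
f 75 45 77
f 75 77 76
f 76 77 78
f 76 78 48
f 77 45 46
f 77 46 78
f 78 46 47
f 78 47 48



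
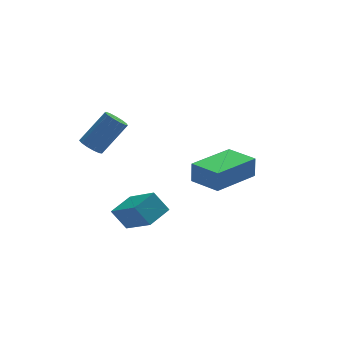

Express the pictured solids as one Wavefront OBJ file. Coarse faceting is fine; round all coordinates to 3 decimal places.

v -3.07 -3.723 -0.914
v -3.563 -3.324 -0.128
v -3.641 -2.361 -1.961
v -4.133 -1.963 -1.175
v -2.167 -3.137 -0.645
v -2.659 -2.739 0.141
v -2.737 -1.776 -1.692
v -3.23 -1.377 -0.906
v 0.179 -1.671 -1.034
v 0.213 -1.578 -0.099
v -0.517 -0.459 -1.129
v -0.483 -0.367 -0.194
v 2.043 -0.613 -1.206
v 2.077 -0.521 -0.271
v 1.347 0.598 -1.301
v 1.381 0.691 -0.366
v -4.003 1.771 0.083
v -3.676 2.064 -0.265
v -2.55 2.321 1.01
v -2.877 2.029 1.357
v -3.873 2.272 -0.133
v -2.748 2.529 1.142
v -4.112 2.321 0.068
v -2.986 2.578 1.343
v -4.316 2.195 0.273
v -3.19 2.452 1.548
v -4.42 1.935 0.418
v -3.295 2.192 1.693
v -4.392 1.623 0.456
v -3.267 1.88 1.731
v -4.241 1.358 0.376
v -3.115 1.615 1.651
v -4.014 1.225 0.202
v -2.888 1.482 1.477
v -3.783 1.265 -0.009
v -2.658 1.522 1.266
v -3.622 1.466 -0.192
v -2.497 1.723 1.083
v -3.582 1.764 -0.287
v -2.457 2.021 0.988
f 2 4 1
f 5 2 1
f 1 4 3
f 3 5 1
f 2 8 4
f 6 2 5
f 6 8 2
f 4 8 3
f 7 5 3
f 3 8 7
f 7 6 5
f 8 6 7
f 10 12 9
f 13 10 9
f 9 12 11
f 11 13 9
f 10 16 12
f 14 10 13
f 14 16 10
f 12 16 11
f 15 13 11
f 11 16 15
f 15 14 13
f 16 14 15
f 18 17 21
f 18 21 19
f 19 21 22
f 19 22 20
f 21 17 23
f 21 23 22
f 22 23 24
f 22 24 20
f 23 17 25
f 23 25 24
f 24 25 26
f 24 26 20
f 25 17 27
f 25 27 26
f 26 27 28
f 26 28 20
f 27 17 29
f 27 29 28
f 28 29 30
f 28 30 20
f 29 17 31
f 29 31 30
f 30 31 32
f 30 32 20
f 31 17 33
f 31 33 32
f 32 33 34
f 32 34 20
f 33 17 35
f 33 35 34
f 34 35 36
f 34 36 20
f 35 17 37
f 35 37 36
f 36 37 38
f 36 38 20
f 37 17 39
f 37 39 38
f 38 39 40
f 38 40 20
f 39 17 18
f 39 18 40
f 40 18 19
f 40 19 20



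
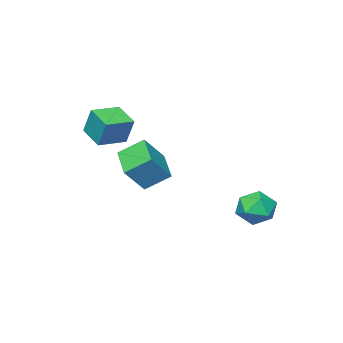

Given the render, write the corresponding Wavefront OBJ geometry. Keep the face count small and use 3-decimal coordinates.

v 0.335 -4.286 3.227
v 0.361 -3.615 4.789
v 0.556 -2.841 2.602
v 0.581 -2.17 4.164
v 1.999 -4.51 3.296
v 2.024 -3.839 4.858
v 2.219 -3.065 2.671
v 2.245 -2.394 4.233
v -2.826 3.463 -0.507
v -2.068 3.172 -1.36
v -4.212 2.528 -1.42
v -3.454 2.237 -2.273
v -3.343 1.765 -1.2
v -2.486 2.343 -0.635
v -3.794 3.357 -2.145
v -2.937 3.935 -1.58
v -2.666 3.106 -2.372
v -2.387 2.122 -1.788
v -3.893 3.578 -0.992
v -3.614 2.594 -0.408
v 0.929 -1.537 1.118
v 2.132 -1.667 2.491
v -0.014 -0.59 2.034
v 1.19 -0.719 3.406
v 1.91 0.119 0.414
v 3.114 -0.01 1.786
v 0.968 1.067 1.329
v 2.171 0.937 2.702
f 2 4 1
f 5 2 1
f 1 4 3
f 3 5 1
f 2 8 4
f 6 2 5
f 6 8 2
f 4 8 3
f 7 5 3
f 3 8 7
f 7 6 5
f 8 6 7
f 9 20 14
f 9 14 10
f 9 10 16
f 9 16 19
f 9 19 20
f 10 14 18
f 14 20 13
f 20 19 11
f 19 16 15
f 16 10 17
f 12 18 13
f 12 13 11
f 12 11 15
f 12 15 17
f 12 17 18
f 13 18 14
f 11 13 20
f 15 11 19
f 17 15 16
f 18 17 10
f 22 24 21
f 25 22 21
f 21 24 23
f 23 25 21
f 22 28 24
f 26 22 25
f 26 28 22
f 24 28 23
f 27 25 23
f 23 28 27
f 27 26 25
f 28 26 27



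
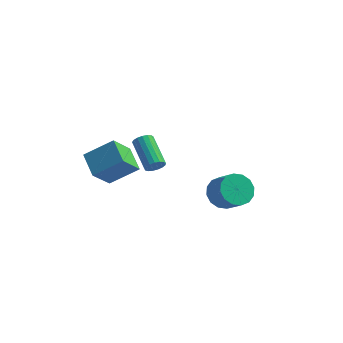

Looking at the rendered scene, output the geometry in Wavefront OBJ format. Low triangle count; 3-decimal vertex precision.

v -2.178 -0.105 -3.063
v -1.849 -0.214 -2.526
v -3.172 1.135 -1.439
v -3.502 1.245 -1.977
v -1.707 0.026 -2.651
v -3.03 1.376 -1.565
v -1.672 0.237 -2.871
v -2.996 1.586 -1.784
v -1.754 0.369 -3.135
v -3.077 1.718 -2.048
v -1.933 0.393 -3.383
v -3.256 1.742 -2.296
v -2.168 0.303 -3.557
v -3.491 1.652 -2.47
v -2.406 0.119 -3.618
v -3.729 1.469 -2.531
v -2.591 -0.116 -3.552
v -3.914 1.234 -2.466
v -2.682 -0.348 -3.374
v -4.005 1.001 -2.288
v -2.657 -0.525 -3.125
v -3.981 0.825 -2.039
v -2.523 -0.605 -2.862
v -3.846 0.744 -1.775
v -2.31 -0.571 -2.645
v -3.633 0.779 -1.558
v -2.067 -0.43 -2.524
v -3.39 0.92 -1.437
v 2.422 -1.441 -3.219
v 2.852 -1.994 -4.041
v 3.887 -2.612 -3.083
v 3.458 -2.059 -2.261
v 3.132 -1.51 -4.03
v 4.167 -2.128 -3.072
v 3.221 -1.007 -3.802
v 4.256 -1.626 -2.844
v 3.097 -0.621 -3.418
v 4.132 -1.24 -2.46
v 2.791 -0.454 -2.98
v 3.826 -1.073 -2.022
v 2.387 -0.552 -2.607
v 3.422 -1.17 -1.649
v 1.993 -0.888 -2.397
v 3.028 -1.506 -1.439
v 1.713 -1.372 -2.408
v 2.748 -1.99 -1.45
v 1.624 -1.874 -2.636
v 2.659 -2.493 -1.678
v 1.748 -2.26 -3.02
v 2.783 -2.879 -2.062
v 2.054 -2.427 -3.458
v 3.089 -3.046 -2.5
v 2.458 -2.33 -3.831
v 3.493 -2.948 -2.873
v -3.528 -3.384 -2.731
v -3.939 -4.672 -1.367
v -4.57 -2.284 -2.006
v -4.981 -3.571 -0.642
v -2.019 -2.689 -1.618
v -2.43 -3.976 -0.254
v -3.061 -1.588 -0.893
v -3.472 -2.876 0.471
f 2 1 5
f 2 5 3
f 3 5 6
f 3 6 4
f 5 1 7
f 5 7 6
f 6 7 8
f 6 8 4
f 7 1 9
f 7 9 8
f 8 9 10
f 8 10 4
f 9 1 11
f 9 11 10
f 10 11 12
f 10 12 4
f 11 1 13
f 11 13 12
f 12 13 14
f 12 14 4
f 13 1 15
f 13 15 14
f 14 15 16
f 14 16 4
f 15 1 17
f 15 17 16
f 16 17 18
f 16 18 4
f 17 1 19
f 17 19 18
f 18 19 20
f 18 20 4
f 19 1 21
f 19 21 20
f 20 21 22
f 20 22 4
f 21 1 23
f 21 23 22
f 22 23 24
f 22 24 4
f 23 1 25
f 23 25 24
f 24 25 26
f 24 26 4
f 25 1 27
f 25 27 26
f 26 27 28
f 26 28 4
f 27 1 2
f 27 2 28
f 28 2 3
f 28 3 4
f 30 29 33
f 30 33 31
f 31 33 34
f 31 34 32
f 33 29 35
f 33 35 34
f 34 35 36
f 34 36 32
f 35 29 37
f 35 37 36
f 36 37 38
f 36 38 32
f 37 29 39
f 37 39 38
f 38 39 40
f 38 40 32
f 39 29 41
f 39 41 40
f 40 41 42
f 40 42 32
f 41 29 43
f 41 43 42
f 42 43 44
f 42 44 32
f 43 29 45
f 43 45 44
f 44 45 46
f 44 46 32
f 45 29 47
f 45 47 46
f 46 47 48
f 46 48 32
f 47 29 49
f 47 49 48
f 48 49 50
f 48 50 32
f 49 29 51
f 49 51 50
f 50 51 52
f 50 52 32
f 51 29 53
f 51 53 52
f 52 53 54
f 52 54 32
f 53 29 30
f 53 30 54
f 54 30 31
f 54 31 32
f 56 58 55
f 59 56 55
f 55 58 57
f 57 59 55
f 56 62 58
f 60 56 59
f 60 62 56
f 58 62 57
f 61 59 57
f 57 62 61
f 61 60 59
f 62 60 61



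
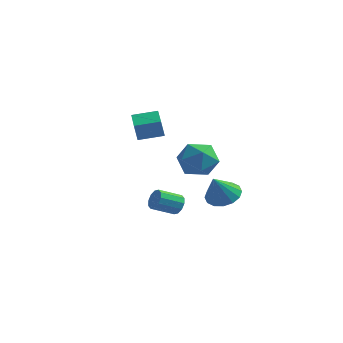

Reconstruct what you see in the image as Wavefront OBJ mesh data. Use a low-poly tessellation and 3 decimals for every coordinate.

v 0.671 -0.376 -1.641
v 1.039 -0.366 -1.094
v 0.197 -1.335 -0.511
v -0.171 -1.344 -1.059
v 0.745 -0.086 -1.053
v -0.097 -1.055 -0.47
v 0.423 0.083 -1.237
v -0.419 -0.885 -0.654
v 0.196 0.077 -1.576
v -0.647 -0.891 -0.993
v 0.15 -0.102 -1.939
v -0.693 -1.07 -1.356
v 0.303 -0.385 -2.189
v -0.539 -1.354 -1.606
v 0.597 -0.665 -2.23
v -0.245 -1.634 -1.647
v 0.919 -0.835 -2.046
v 0.077 -1.803 -1.463
v 1.147 -0.829 -1.707
v 0.304 -1.797 -1.124
v 1.193 -0.65 -1.344
v 0.35 -1.618 -0.761
v -4.071 3.372 1.814
v -4.173 3.159 2.888
v -2.868 4.171 2.087
v -2.969 3.958 3.162
v -3.051 1.902 1.618
v -3.152 1.689 2.693
v -1.847 2.701 1.892
v -1.949 2.488 2.966
v 3.407 -1.933 3.604
v 4.108 -2.364 2.748
v 1.872 -2.696 2.732
v 2.573 -3.127 1.876
v 2.632 -3.576 2.975
v 3.581 -3.104 3.513
v 2.399 -1.956 1.967
v 3.348 -1.484 2.505
v 3.485 -2.379 1.736
v 3.629 -3.38 2.359
v 2.351 -1.68 3.121
v 2.495 -2.681 3.744
v 3.551 -0.863 -0.151
v 4.361 -1.363 -0.422
v 3.449 -1.777 1.231
v 4.536 -0.968 -0.147
v 4.447 -0.544 0.127
v 4.118 -0.206 0.327
v 3.637 -0.043 0.398
v 3.133 -0.1 0.323
v 2.742 -0.362 0.121
v 2.567 -0.757 -0.154
v 2.656 -1.181 -0.428
v 2.985 -1.519 -0.628
v 3.465 -1.682 -0.7
v 3.969 -1.625 -0.625
f 2 1 5
f 2 5 3
f 3 5 6
f 3 6 4
f 5 1 7
f 5 7 6
f 6 7 8
f 6 8 4
f 7 1 9
f 7 9 8
f 8 9 10
f 8 10 4
f 9 1 11
f 9 11 10
f 10 11 12
f 10 12 4
f 11 1 13
f 11 13 12
f 12 13 14
f 12 14 4
f 13 1 15
f 13 15 14
f 14 15 16
f 14 16 4
f 15 1 17
f 15 17 16
f 16 17 18
f 16 18 4
f 17 1 19
f 17 19 18
f 18 19 20
f 18 20 4
f 19 1 21
f 19 21 20
f 20 21 22
f 20 22 4
f 21 1 2
f 21 2 22
f 22 2 3
f 22 3 4
f 24 26 23
f 27 24 23
f 23 26 25
f 25 27 23
f 24 30 26
f 28 24 27
f 28 30 24
f 26 30 25
f 29 27 25
f 25 30 29
f 29 28 27
f 30 28 29
f 31 42 36
f 31 36 32
f 31 32 38
f 31 38 41
f 31 41 42
f 32 36 40
f 36 42 35
f 42 41 33
f 41 38 37
f 38 32 39
f 34 40 35
f 34 35 33
f 34 33 37
f 34 37 39
f 34 39 40
f 35 40 36
f 33 35 42
f 37 33 41
f 39 37 38
f 40 39 32
f 44 43 46
f 44 46 45
f 46 43 47
f 46 47 45
f 47 43 48
f 47 48 45
f 48 43 49
f 48 49 45
f 49 43 50
f 49 50 45
f 50 43 51
f 50 51 45
f 51 43 52
f 51 52 45
f 52 43 53
f 52 53 45
f 53 43 54
f 53 54 45
f 54 43 55
f 54 55 45
f 55 43 56
f 55 56 45
f 56 43 44
f 56 44 45



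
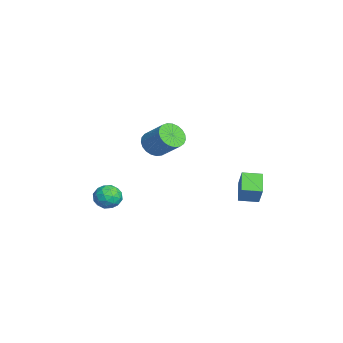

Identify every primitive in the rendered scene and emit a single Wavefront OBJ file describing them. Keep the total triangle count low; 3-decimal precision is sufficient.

v 0.26 2.839 -3.325
v -0.749 2.972 -2.708
v 0.321 3.811 -3.435
v -0.688 3.944 -2.818
v 0.908 2.916 -2.282
v -0.101 3.049 -1.665
v 0.969 3.888 -2.392
v -0.04 4.021 -1.775
v -1.078 -2.475 -3.375
v -0.409 -2.642 -3.661
v -1.251 -3.638 -3.099
v -0.582 -3.805 -3.385
v -0.629 -3.409 -2.754
v -0.522 -2.69 -2.925
v -1.138 -3.59 -3.835
v -1.031 -2.871 -4.006
v -0.446 -3.331 -3.946
v -0.132 -3.219 -3.278
v -1.528 -3.061 -3.482
v -1.214 -2.949 -2.814
v -0.729 -2.456 -3.542
v -0.931 -3.824 -3.218
v -0.959 -3.591 -2.847
v -0.566 -3.689 -3.015
v -0.795 -2.485 -3.109
v -0.402 -2.583 -3.278
v -0.531 -3.034 -2.745
v -1.258 -3.697 -3.482
v -0.865 -3.795 -3.651
v -1.094 -2.591 -3.745
v -0.701 -2.689 -3.913
v -1.129 -3.246 -4.015
v -0.357 -2.96 -3.878
v -0.459 -3.643 -3.716
v -0.785 -3.517 -3.98
v -0.722 -3.094 -4.08
v -0.172 -2.894 -3.485
v -0.274 -3.578 -3.323
v -0.302 -3.345 -2.952
v -0.239 -2.922 -3.052
v -0.194 -3.299 -3.653
v -1.386 -2.702 -3.437
v -1.488 -3.386 -3.275
v -1.421 -3.358 -3.708
v -1.358 -2.935 -3.808
v -1.201 -2.637 -3.044
v -1.303 -3.32 -2.882
v -0.938 -3.186 -2.68
v -0.875 -2.763 -2.78
v -1.466 -2.981 -3.107
v -2.914 -0.794 -1.015
v -2.361 -0.721 -1.546
v -1.533 0.068 -0.576
v -2.086 -0.006 -0.045
v -2.542 -0.462 -1.602
v -1.714 0.326 -0.631
v -2.787 -0.261 -1.557
v -1.959 0.527 -0.586
v -3.054 -0.153 -1.417
v -2.226 0.636 -0.446
v -3.297 -0.155 -1.209
v -2.469 0.634 -0.238
v -3.473 -0.267 -0.966
v -2.645 0.521 0.004
v -3.553 -0.471 -0.733
v -2.725 0.317 0.238
v -3.523 -0.731 -0.548
v -2.695 0.058 0.423
v -3.387 -1.001 -0.444
v -2.559 -0.213 0.527
v -3.169 -1.236 -0.439
v -2.341 -0.448 0.532
v -2.908 -1.395 -0.533
v -2.079 -0.606 0.437
v -2.647 -1.449 -0.711
v -1.819 -0.661 0.26
v -2.433 -1.391 -0.942
v -1.605 -0.602 0.029
v -2.301 -1.229 -1.185
v -1.473 -0.44 -0.214
v -2.276 -0.992 -1.399
v -1.448 -0.203 -0.428
f 2 4 1
f 5 2 1
f 1 4 3
f 3 5 1
f 2 8 4
f 6 2 5
f 6 8 2
f 4 8 3
f 7 5 3
f 3 8 7
f 7 6 5
f 8 6 7
f 9 46 25
f 46 20 49
f 25 49 14
f 46 49 25
f 9 25 21
f 25 14 26
f 21 26 10
f 25 26 21
f 9 21 30
f 21 10 31
f 30 31 16
f 21 31 30
f 9 30 42
f 30 16 45
f 42 45 19
f 30 45 42
f 9 42 46
f 42 19 50
f 46 50 20
f 42 50 46
f 10 26 37
f 26 14 40
f 37 40 18
f 26 40 37
f 14 49 27
f 49 20 48
f 27 48 13
f 49 48 27
f 20 50 47
f 50 19 43
f 47 43 11
f 50 43 47
f 19 45 44
f 45 16 32
f 44 32 15
f 45 32 44
f 16 31 36
f 31 10 33
f 36 33 17
f 31 33 36
f 12 38 24
f 38 18 39
f 24 39 13
f 38 39 24
f 12 24 22
f 24 13 23
f 22 23 11
f 24 23 22
f 12 22 29
f 22 11 28
f 29 28 15
f 22 28 29
f 12 29 34
f 29 15 35
f 34 35 17
f 29 35 34
f 12 34 38
f 34 17 41
f 38 41 18
f 34 41 38
f 13 39 27
f 39 18 40
f 27 40 14
f 39 40 27
f 11 23 47
f 23 13 48
f 47 48 20
f 23 48 47
f 15 28 44
f 28 11 43
f 44 43 19
f 28 43 44
f 17 35 36
f 35 15 32
f 36 32 16
f 35 32 36
f 18 41 37
f 41 17 33
f 37 33 10
f 41 33 37
f 52 51 55
f 52 55 53
f 53 55 56
f 53 56 54
f 55 51 57
f 55 57 56
f 56 57 58
f 56 58 54
f 57 51 59
f 57 59 58
f 58 59 60
f 58 60 54
f 59 51 61
f 59 61 60
f 60 61 62
f 60 62 54
f 61 51 63
f 61 63 62
f 62 63 64
f 62 64 54
f 63 51 65
f 63 65 64
f 64 65 66
f 64 66 54
f 65 51 67
f 65 67 66
f 66 67 68
f 66 68 54
f 67 51 69
f 67 69 68
f 68 69 70
f 68 70 54
f 69 51 71
f 69 71 70
f 70 71 72
f 70 72 54
f 71 51 73
f 71 73 72
f 72 73 74
f 72 74 54
f 73 51 75
f 73 75 74
f 74 75 76
f 74 76 54
f 75 51 77
f 75 77 76
f 76 77 78
f 76 78 54
f 77 51 79
f 77 79 78
f 78 79 80
f 78 80 54
f 79 51 81
f 79 81 80
f 80 81 82
f 80 82 54
f 81 51 52
f 81 52 82
f 82 52 53
f 82 53 54



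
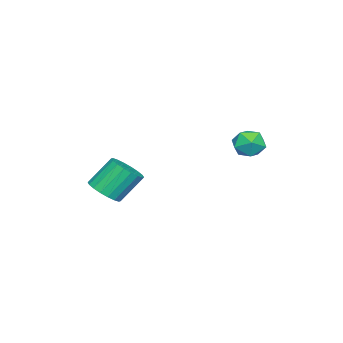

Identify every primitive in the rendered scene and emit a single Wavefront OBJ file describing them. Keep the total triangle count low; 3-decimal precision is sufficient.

v -4.325 4.356 3.262
v -3.498 4.847 3.156
v -3.522 3.013 3.304
v -2.695 3.504 3.198
v -3.199 3.577 4.021
v -3.696 4.407 3.995
v -3.324 3.453 2.465
v -3.821 4.283 2.439
v -2.88 4.289 2.664
v -2.803 4.365 3.625
v -4.217 3.495 2.835
v -4.14 3.571 3.796
v -0.46 -2.476 -0.054
v 0.084 -1.648 -0.251
v -0.737 -0.756 1.238
v -1.28 -1.584 1.434
v -0.288 -1.584 -0.495
v -1.109 -0.691 0.994
v -0.694 -1.696 -0.651
v -1.515 -0.804 0.838
v -1.054 -1.963 -0.69
v -1.875 -1.071 0.799
v -1.296 -2.331 -0.602
v -2.117 -1.439 0.887
v -1.372 -2.729 -0.406
v -2.193 -1.836 1.083
v -1.268 -3.076 -0.14
v -2.088 -2.184 1.348
v -1.003 -3.304 0.142
v -1.824 -2.412 1.631
v -0.631 -3.369 0.386
v -1.452 -2.476 1.875
v -0.225 -3.256 0.542
v -1.046 -2.364 2.031
v 0.135 -2.989 0.581
v -0.686 -2.097 2.07
v 0.377 -2.621 0.493
v -0.444 -1.729 1.982
v 0.453 -2.224 0.297
v -0.368 -1.331 1.786
v 0.348 -1.876 0.032
v -0.472 -0.984 1.52
f 1 12 6
f 1 6 2
f 1 2 8
f 1 8 11
f 1 11 12
f 2 6 10
f 6 12 5
f 12 11 3
f 11 8 7
f 8 2 9
f 4 10 5
f 4 5 3
f 4 3 7
f 4 7 9
f 4 9 10
f 5 10 6
f 3 5 12
f 7 3 11
f 9 7 8
f 10 9 2
f 14 13 17
f 14 17 15
f 15 17 18
f 15 18 16
f 17 13 19
f 17 19 18
f 18 19 20
f 18 20 16
f 19 13 21
f 19 21 20
f 20 21 22
f 20 22 16
f 21 13 23
f 21 23 22
f 22 23 24
f 22 24 16
f 23 13 25
f 23 25 24
f 24 25 26
f 24 26 16
f 25 13 27
f 25 27 26
f 26 27 28
f 26 28 16
f 27 13 29
f 27 29 28
f 28 29 30
f 28 30 16
f 29 13 31
f 29 31 30
f 30 31 32
f 30 32 16
f 31 13 33
f 31 33 32
f 32 33 34
f 32 34 16
f 33 13 35
f 33 35 34
f 34 35 36
f 34 36 16
f 35 13 37
f 35 37 36
f 36 37 38
f 36 38 16
f 37 13 39
f 37 39 38
f 38 39 40
f 38 40 16
f 39 13 41
f 39 41 40
f 40 41 42
f 40 42 16
f 41 13 14
f 41 14 42
f 42 14 15
f 42 15 16



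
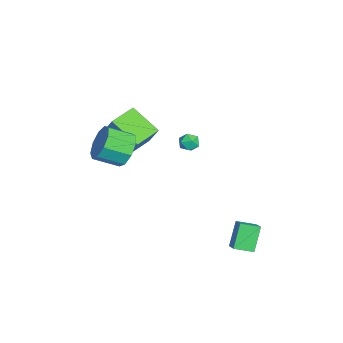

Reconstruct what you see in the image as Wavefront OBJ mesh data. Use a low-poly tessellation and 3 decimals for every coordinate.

v 1.045 -2.205 2.714
v 1.554 -1.727 3.564
v 1.703 -3.116 4.256
v 1.195 -3.595 3.406
v 0.811 -1.746 3.685
v 0.961 -3.136 4.378
v 0.178 -1.98 3.353
v 0.328 -3.37 4.045
v -0.049 -2.32 2.721
v 0.101 -3.709 3.414
v 0.236 -2.606 2.086
v 0.385 -3.995 2.778
v 0.899 -2.704 1.744
v 1.049 -4.094 2.437
v 1.631 -2.569 1.856
v 1.78 -3.959 2.549
v 2.088 -2.264 2.37
v 2.238 -3.654 3.063
v 2.058 -1.931 3.044
v 2.208 -3.321 3.737
v -2.797 1.439 0.975
v -2.374 1.5 0.483
v -2.926 0.42 0.737
v -2.503 0.481 0.245
v -2.294 0.519 0.861
v -2.214 1.149 1.009
v -3.086 0.771 0.211
v -3.006 1.401 0.359
v -2.552 1.087 0.011
v -2.063 0.932 0.413
v -3.237 0.988 0.807
v -2.748 0.833 1.209
v -2.158 -2.3 -0.105
v -3.181 -3.698 0.991
v -3.355 -1.212 0.166
v -4.378 -2.61 1.262
v -1.322 -1.75 1.378
v -2.345 -3.148 2.474
v -2.519 -0.662 1.649
v -3.542 -2.06 2.745
v 2.642 4.505 -1.894
v 2.741 3.442 -1.555
v 3.409 4.717 -1.452
v 3.508 3.654 -1.113
v 3.492 4.166 -3.207
v 3.591 3.103 -2.868
v 4.259 4.378 -2.765
v 4.358 3.315 -2.426
f 2 1 5
f 2 5 3
f 3 5 6
f 3 6 4
f 5 1 7
f 5 7 6
f 6 7 8
f 6 8 4
f 7 1 9
f 7 9 8
f 8 9 10
f 8 10 4
f 9 1 11
f 9 11 10
f 10 11 12
f 10 12 4
f 11 1 13
f 11 13 12
f 12 13 14
f 12 14 4
f 13 1 15
f 13 15 14
f 14 15 16
f 14 16 4
f 15 1 17
f 15 17 16
f 16 17 18
f 16 18 4
f 17 1 19
f 17 19 18
f 18 19 20
f 18 20 4
f 19 1 2
f 19 2 20
f 20 2 3
f 20 3 4
f 21 32 26
f 21 26 22
f 21 22 28
f 21 28 31
f 21 31 32
f 22 26 30
f 26 32 25
f 32 31 23
f 31 28 27
f 28 22 29
f 24 30 25
f 24 25 23
f 24 23 27
f 24 27 29
f 24 29 30
f 25 30 26
f 23 25 32
f 27 23 31
f 29 27 28
f 30 29 22
f 34 36 33
f 37 34 33
f 33 36 35
f 35 37 33
f 34 40 36
f 38 34 37
f 38 40 34
f 36 40 35
f 39 37 35
f 35 40 39
f 39 38 37
f 40 38 39
f 42 44 41
f 45 42 41
f 41 44 43
f 43 45 41
f 42 48 44
f 46 42 45
f 46 48 42
f 44 48 43
f 47 45 43
f 43 48 47
f 47 46 45
f 48 46 47



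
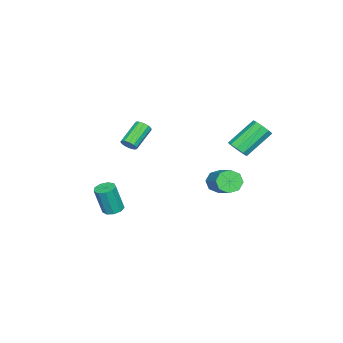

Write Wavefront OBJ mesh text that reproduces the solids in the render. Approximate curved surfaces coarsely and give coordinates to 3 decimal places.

v 3.296 -1.933 -2.95
v 3.83 -1.62 -2.976
v 4.119 -1.973 -1.255
v 3.584 -2.287 -1.23
v 3.514 -1.359 -2.869
v 3.802 -1.712 -1.148
v 3.095 -1.366 -2.8
v 3.384 -1.719 -1.08
v 2.771 -1.639 -2.802
v 3.059 -1.992 -1.081
v 2.692 -2.05 -2.873
v 2.98 -2.403 -1.152
v 2.895 -2.406 -2.98
v 3.184 -2.759 -1.259
v 3.286 -2.541 -3.073
v 3.575 -2.894 -1.353
v 3.682 -2.392 -3.109
v 3.97 -2.745 -1.389
v 3.896 -2.028 -3.071
v 4.185 -2.381 -1.35
v -3.079 1.488 -3.311
v -2.686 1.619 -3.995
v -1.407 2.802 -3.034
v -1.801 2.672 -2.349
v -3.133 2.026 -3.901
v -1.855 3.209 -2.94
v -3.549 2.118 -3.461
v -2.271 3.302 -2.5
v -3.69 1.841 -2.933
v -2.411 3.025 -1.972
v -3.473 1.358 -2.626
v -2.194 2.541 -1.665
v -3.025 0.951 -2.72
v -1.747 2.134 -1.759
v -2.609 0.858 -3.16
v -1.331 2.042 -2.199
v -2.469 1.135 -3.688
v -1.19 2.319 -2.727
v -2.21 -3.733 -1.136
v -1.93 -3.839 -0.687
v -3.33 -3.594 0.245
v -3.61 -3.487 -0.204
v -1.907 -3.539 -0.733
v -3.308 -3.294 0.2
v -1.981 -3.301 -0.906
v -3.381 -3.055 0.026
v -2.128 -3.199 -1.153
v -3.528 -2.954 -0.221
v -2.3 -3.267 -1.394
v -3.7 -3.022 -0.462
v -2.444 -3.483 -1.554
v -3.844 -3.237 -0.621
v -2.514 -3.778 -1.58
v -3.914 -3.532 -0.648
v -2.487 -4.058 -1.466
v -3.887 -3.813 -0.534
v -2.372 -4.236 -1.247
v -3.772 -3.99 -0.315
v -2.206 -4.253 -0.993
v -3.606 -4.008 -0.061
v -2.041 -4.106 -0.784
v -3.441 -3.86 0.148
v -1.255 3.346 0.627
v -0.718 3.533 1.018
v -2.008 4.461 2.345
v -2.545 4.274 1.953
v -0.808 3.867 0.697
v -2.098 4.795 2.024
v -1.107 3.958 0.343
v -2.397 4.885 1.67
v -1.475 3.762 0.122
v -2.765 4.689 1.449
v -1.74 3.372 0.137
v -3.03 4.299 1.464
v -1.778 2.97 0.381
v -3.068 3.897 1.708
v -1.571 2.744 0.74
v -2.862 3.671 2.067
v -1.216 2.8 1.046
v -2.507 3.727 2.373
v -0.879 3.112 1.156
v -2.17 4.039 2.483
f 2 1 5
f 2 5 3
f 3 5 6
f 3 6 4
f 5 1 7
f 5 7 6
f 6 7 8
f 6 8 4
f 7 1 9
f 7 9 8
f 8 9 10
f 8 10 4
f 9 1 11
f 9 11 10
f 10 11 12
f 10 12 4
f 11 1 13
f 11 13 12
f 12 13 14
f 12 14 4
f 13 1 15
f 13 15 14
f 14 15 16
f 14 16 4
f 15 1 17
f 15 17 16
f 16 17 18
f 16 18 4
f 17 1 19
f 17 19 18
f 18 19 20
f 18 20 4
f 19 1 2
f 19 2 20
f 20 2 3
f 20 3 4
f 22 21 25
f 22 25 23
f 23 25 26
f 23 26 24
f 25 21 27
f 25 27 26
f 26 27 28
f 26 28 24
f 27 21 29
f 27 29 28
f 28 29 30
f 28 30 24
f 29 21 31
f 29 31 30
f 30 31 32
f 30 32 24
f 31 21 33
f 31 33 32
f 32 33 34
f 32 34 24
f 33 21 35
f 33 35 34
f 34 35 36
f 34 36 24
f 35 21 37
f 35 37 36
f 36 37 38
f 36 38 24
f 37 21 22
f 37 22 38
f 38 22 23
f 38 23 24
f 40 39 43
f 40 43 41
f 41 43 44
f 41 44 42
f 43 39 45
f 43 45 44
f 44 45 46
f 44 46 42
f 45 39 47
f 45 47 46
f 46 47 48
f 46 48 42
f 47 39 49
f 47 49 48
f 48 49 50
f 48 50 42
f 49 39 51
f 49 51 50
f 50 51 52
f 50 52 42
f 51 39 53
f 51 53 52
f 52 53 54
f 52 54 42
f 53 39 55
f 53 55 54
f 54 55 56
f 54 56 42
f 55 39 57
f 55 57 56
f 56 57 58
f 56 58 42
f 57 39 59
f 57 59 58
f 58 59 60
f 58 60 42
f 59 39 61
f 59 61 60
f 60 61 62
f 60 62 42
f 61 39 40
f 61 40 62
f 62 40 41
f 62 41 42
f 64 63 67
f 64 67 65
f 65 67 68
f 65 68 66
f 67 63 69
f 67 69 68
f 68 69 70
f 68 70 66
f 69 63 71
f 69 71 70
f 70 71 72
f 70 72 66
f 71 63 73
f 71 73 72
f 72 73 74
f 72 74 66
f 73 63 75
f 73 75 74
f 74 75 76
f 74 76 66
f 75 63 77
f 75 77 76
f 76 77 78
f 76 78 66
f 77 63 79
f 77 79 78
f 78 79 80
f 78 80 66
f 79 63 81
f 79 81 80
f 80 81 82
f 80 82 66
f 81 63 64
f 81 64 82
f 82 64 65
f 82 65 66



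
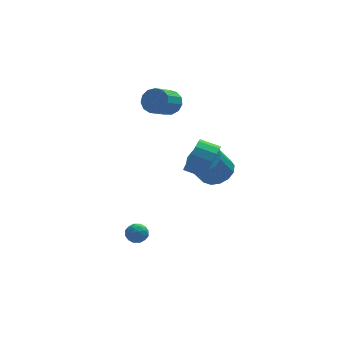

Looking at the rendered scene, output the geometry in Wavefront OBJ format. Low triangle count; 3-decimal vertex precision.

v 0.207 -3.252 2.877
v 0.725 -2.818 3.72
v -0.289 -2.355 4.105
v -0.807 -2.788 3.263
v 0.751 -2.43 3.319
v -0.264 -1.966 3.704
v 0.63 -2.261 2.8
v -0.384 -1.798 3.185
v 0.397 -2.358 2.301
v -0.618 -1.895 2.686
v 0.112 -2.695 1.957
v -0.902 -2.231 2.342
v -0.147 -3.181 1.86
v -1.161 -2.717 2.245
v -0.311 -3.685 2.035
v -1.325 -3.222 2.42
v -0.336 -4.074 2.436
v -1.351 -3.61 2.821
v -0.216 -4.242 2.955
v -1.23 -3.779 3.34
v 0.018 -4.145 3.454
v -0.997 -3.682 3.839
v 0.302 -3.809 3.798
v -0.712 -3.345 4.183
v 0.561 -3.323 3.895
v -0.453 -2.859 4.28
v -0.827 4.134 3.321
v -0.381 3.466 2.988
v -1.328 2.437 3.786
v -1.773 3.106 4.119
v -0.157 3.585 3.407
v -1.104 2.557 4.206
v -0.146 3.879 3.799
v -1.093 2.851 4.598
v -0.351 4.254 4.039
v -1.298 3.226 4.838
v -0.707 4.591 4.051
v -1.654 3.563 4.85
v -1.101 4.783 3.831
v -2.048 3.754 4.63
v -1.408 4.769 3.449
v -2.354 3.74 4.248
v -1.53 4.553 3.027
v -2.477 3.525 3.825
v -1.429 4.205 2.697
v -2.376 3.176 3.496
v -1.137 3.834 2.566
v -2.084 2.805 3.364
v -0.746 3.558 2.674
v -1.693 2.529 3.472
v 1.108 -0.014 0.077
v 1.907 0.307 0.676
v 1.072 -0.165 2.043
v 0.272 -0.486 1.443
v 1.584 0.742 0.629
v 0.749 0.269 1.996
v 1.133 0.973 0.433
v 0.298 0.501 1.8
v 0.675 0.941 0.142
v -0.16 0.468 1.509
v 0.333 0.652 -0.167
v -0.502 0.18 1.2
v 0.199 0.185 -0.41
v -0.637 -0.287 0.957
v 0.308 -0.335 -0.523
v -0.527 -0.807 0.844
v 0.631 -0.769 -0.476
v -0.204 -1.242 0.891
v 1.082 -1.001 -0.28
v 0.247 -1.473 1.087
v 1.54 -0.968 0.011
v 0.705 -1.441 1.378
v 1.882 -0.68 0.32
v 1.047 -1.152 1.687
v 2.017 -0.213 0.563
v 1.181 -0.685 1.93
v -3.913 -1.32 -3.67
v -3.239 -1.222 -3.614
v -3.861 -2.118 -2.906
v -3.187 -2.02 -2.85
v -3.621 -1.542 -2.627
v -3.653 -1.049 -3.099
v -3.447 -2.291 -3.421
v -3.479 -1.798 -3.893
v -2.951 -1.822 -3.46
v -3.059 -1.359 -2.969
v -4.041 -1.981 -3.551
v -4.149 -1.518 -3.06
v -3.581 -1.201 -3.709
v -3.519 -2.139 -2.811
v -3.775 -1.858 -2.68
v -3.378 -1.8 -2.647
v -3.824 -1.099 -3.406
v -3.428 -1.042 -3.373
v -3.653 -1.23 -2.793
v -3.672 -2.298 -3.147
v -3.276 -2.241 -3.114
v -3.722 -1.54 -3.873
v -3.325 -1.482 -3.84
v -3.447 -2.11 -3.727
v -3.015 -1.496 -3.586
v -2.984 -1.965 -3.137
v -3.137 -2.125 -3.472
v -3.156 -1.835 -3.75
v -3.078 -1.224 -3.297
v -3.048 -1.693 -2.848
v -3.303 -1.412 -2.717
v -3.322 -1.122 -2.994
v -2.909 -1.577 -3.207
v -4.052 -1.647 -3.672
v -4.022 -2.116 -3.223
v -3.778 -2.218 -3.526
v -3.797 -1.928 -3.803
v -4.116 -1.375 -3.383
v -4.085 -1.844 -2.934
v -3.944 -1.505 -2.77
v -3.963 -1.215 -3.048
v -4.191 -1.763 -3.313
f 2 1 5
f 2 5 3
f 3 5 6
f 3 6 4
f 5 1 7
f 5 7 6
f 6 7 8
f 6 8 4
f 7 1 9
f 7 9 8
f 8 9 10
f 8 10 4
f 9 1 11
f 9 11 10
f 10 11 12
f 10 12 4
f 11 1 13
f 11 13 12
f 12 13 14
f 12 14 4
f 13 1 15
f 13 15 14
f 14 15 16
f 14 16 4
f 15 1 17
f 15 17 16
f 16 17 18
f 16 18 4
f 17 1 19
f 17 19 18
f 18 19 20
f 18 20 4
f 19 1 21
f 19 21 20
f 20 21 22
f 20 22 4
f 21 1 23
f 21 23 22
f 22 23 24
f 22 24 4
f 23 1 25
f 23 25 24
f 24 25 26
f 24 26 4
f 25 1 2
f 25 2 26
f 26 2 3
f 26 3 4
f 28 27 31
f 28 31 29
f 29 31 32
f 29 32 30
f 31 27 33
f 31 33 32
f 32 33 34
f 32 34 30
f 33 27 35
f 33 35 34
f 34 35 36
f 34 36 30
f 35 27 37
f 35 37 36
f 36 37 38
f 36 38 30
f 37 27 39
f 37 39 38
f 38 39 40
f 38 40 30
f 39 27 41
f 39 41 40
f 40 41 42
f 40 42 30
f 41 27 43
f 41 43 42
f 42 43 44
f 42 44 30
f 43 27 45
f 43 45 44
f 44 45 46
f 44 46 30
f 45 27 47
f 45 47 46
f 46 47 48
f 46 48 30
f 47 27 49
f 47 49 48
f 48 49 50
f 48 50 30
f 49 27 28
f 49 28 50
f 50 28 29
f 50 29 30
f 52 51 55
f 52 55 53
f 53 55 56
f 53 56 54
f 55 51 57
f 55 57 56
f 56 57 58
f 56 58 54
f 57 51 59
f 57 59 58
f 58 59 60
f 58 60 54
f 59 51 61
f 59 61 60
f 60 61 62
f 60 62 54
f 61 51 63
f 61 63 62
f 62 63 64
f 62 64 54
f 63 51 65
f 63 65 64
f 64 65 66
f 64 66 54
f 65 51 67
f 65 67 66
f 66 67 68
f 66 68 54
f 67 51 69
f 67 69 68
f 68 69 70
f 68 70 54
f 69 51 71
f 69 71 70
f 70 71 72
f 70 72 54
f 71 51 73
f 71 73 72
f 72 73 74
f 72 74 54
f 73 51 75
f 73 75 74
f 74 75 76
f 74 76 54
f 75 51 52
f 75 52 76
f 76 52 53
f 76 53 54
f 77 114 93
f 114 88 117
f 93 117 82
f 114 117 93
f 77 93 89
f 93 82 94
f 89 94 78
f 93 94 89
f 77 89 98
f 89 78 99
f 98 99 84
f 89 99 98
f 77 98 110
f 98 84 113
f 110 113 87
f 98 113 110
f 77 110 114
f 110 87 118
f 114 118 88
f 110 118 114
f 78 94 105
f 94 82 108
f 105 108 86
f 94 108 105
f 82 117 95
f 117 88 116
f 95 116 81
f 117 116 95
f 88 118 115
f 118 87 111
f 115 111 79
f 118 111 115
f 87 113 112
f 113 84 100
f 112 100 83
f 113 100 112
f 84 99 104
f 99 78 101
f 104 101 85
f 99 101 104
f 80 106 92
f 106 86 107
f 92 107 81
f 106 107 92
f 80 92 90
f 92 81 91
f 90 91 79
f 92 91 90
f 80 90 97
f 90 79 96
f 97 96 83
f 90 96 97
f 80 97 102
f 97 83 103
f 102 103 85
f 97 103 102
f 80 102 106
f 102 85 109
f 106 109 86
f 102 109 106
f 81 107 95
f 107 86 108
f 95 108 82
f 107 108 95
f 79 91 115
f 91 81 116
f 115 116 88
f 91 116 115
f 83 96 112
f 96 79 111
f 112 111 87
f 96 111 112
f 85 103 104
f 103 83 100
f 104 100 84
f 103 100 104
f 86 109 105
f 109 85 101
f 105 101 78
f 109 101 105



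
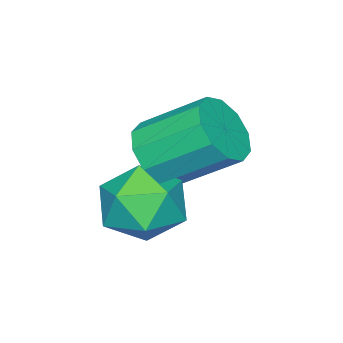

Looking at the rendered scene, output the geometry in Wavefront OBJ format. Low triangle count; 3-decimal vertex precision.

v 1.657 -0.789 0.178
v 2.326 -0.55 0.372
v 2.154 -1.57 -0.572
v 2.823 -1.331 -0.378
v 2.413 -1.707 0.104
v 2.106 -1.225 0.567
v 2.374 -0.895 -0.767
v 2.067 -0.413 -0.304
v 2.769 -0.615 -0.213
v 2.793 -1.117 0.326
v 1.687 -1.003 -0.526
v 1.711 -1.505 0.013
v 1.487 -1.35 0.435
v 1.929 -0.985 0.172
v 1.574 -0.045 0.882
v 1.133 -0.41 1.145
v 1.603 -0.95 -0.037
v 1.248 -0.01 0.672
v 1.233 -1.067 -0.067
v 0.878 -0.127 0.643
v 0.96 -1.293 0.095
v 0.605 -0.353 0.805
v 0.889 -1.54 0.388
v 0.534 -0.6 1.097
v 1.046 -1.715 0.698
v 0.691 -0.775 1.408
v 1.372 -1.75 0.908
v 1.017 -0.81 1.617
v 1.742 -1.633 0.937
v 1.387 -0.693 1.647
v 2.015 -1.407 0.775
v 1.66 -0.467 1.485
v 2.086 -1.16 0.483
v 1.731 -0.22 1.192
f 1 12 6
f 1 6 2
f 1 2 8
f 1 8 11
f 1 11 12
f 2 6 10
f 6 12 5
f 12 11 3
f 11 8 7
f 8 2 9
f 4 10 5
f 4 5 3
f 4 3 7
f 4 7 9
f 4 9 10
f 5 10 6
f 3 5 12
f 7 3 11
f 9 7 8
f 10 9 2
f 14 13 17
f 14 17 15
f 15 17 18
f 15 18 16
f 17 13 19
f 17 19 18
f 18 19 20
f 18 20 16
f 19 13 21
f 19 21 20
f 20 21 22
f 20 22 16
f 21 13 23
f 21 23 22
f 22 23 24
f 22 24 16
f 23 13 25
f 23 25 24
f 24 25 26
f 24 26 16
f 25 13 27
f 25 27 26
f 26 27 28
f 26 28 16
f 27 13 29
f 27 29 28
f 28 29 30
f 28 30 16
f 29 13 31
f 29 31 30
f 30 31 32
f 30 32 16
f 31 13 33
f 31 33 32
f 32 33 34
f 32 34 16
f 33 13 14
f 33 14 34
f 34 14 15
f 34 15 16



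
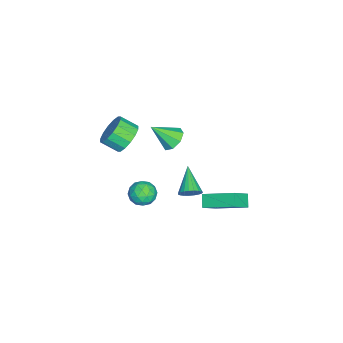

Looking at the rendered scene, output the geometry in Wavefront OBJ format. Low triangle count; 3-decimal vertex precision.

v -4.182 -0.573 1.034
v -3.503 -0.848 0.548
v -3.778 -1.787 2.286
v -3.332 -0.354 0.972
v -3.66 0.012 1.433
v -4.293 0.035 1.66
v -4.862 -0.298 1.521
v -5.032 -0.792 1.096
v -4.705 -1.158 0.636
v -4.071 -1.181 0.408
v -2.628 -2.833 1.999
v -1.972 -3.269 1.304
v -1.937 -4.303 1.987
v -2.592 -3.867 2.681
v -1.65 -3.02 1.664
v -1.615 -4.054 2.347
v -1.59 -2.721 2.114
v -1.555 -3.755 2.797
v -1.808 -2.452 2.533
v -1.773 -3.486 3.216
v -2.246 -2.285 2.809
v -2.21 -3.319 3.492
v -2.786 -2.265 2.867
v -2.75 -3.299 3.55
v -3.283 -2.397 2.693
v -3.248 -3.431 3.376
v -3.605 -2.646 2.333
v -3.57 -3.68 3.016
v -3.665 -2.945 1.883
v -3.63 -3.979 2.566
v -3.447 -3.214 1.464
v -3.412 -4.248 2.147
v -3.01 -3.381 1.188
v -2.974 -4.415 1.871
v -2.47 -3.401 1.13
v -2.434 -4.435 1.813
v 0.676 1.645 1.165
v 1.086 1.382 1.668
v -0.816 1.135 2.115
v 1.049 1.657 1.757
v 0.947 1.929 1.744
v 0.799 2.153 1.631
v 0.629 2.288 1.437
v 0.467 2.312 1.196
v 0.342 2.221 0.95
v 0.274 2.03 0.741
v 0.275 1.772 0.605
v 0.346 1.493 0.566
v 0.474 1.239 0.631
v 0.637 1.056 0.788
v 0.806 0.974 1.01
v 0.953 1.009 1.259
v 1.052 1.153 1.492
v 1.064 3.193 0.521
v 0.423 3.023 1.1
v 1.311 5.075 1.347
v 0.67 4.905 1.926
v 2.05 2.655 1.454
v 1.409 2.485 2.033
v 2.297 4.537 2.28
v 1.656 4.367 2.859
v -0.71 -1.488 -0.198
v -0.352 -0.907 -0.758
v 0.552 -1.633 0.458
v 0.91 -1.052 -0.102
v 0.32 -0.782 0.497
v -0.46 -0.692 0.092
v 0.66 -1.848 -0.392
v -0.12 -1.758 -0.797
v 0.494 -1.129 -0.878
v 0.285 -0.47 -0.328
v -0.085 -2.07 0.028
v -0.294 -1.411 0.578
v -0.642 -1.185 -0.535
v 0.842 -1.355 0.235
v 0.495 -1.197 0.588
v 0.705 -0.855 0.258
v -0.705 -1.059 -0.036
v -0.494 -0.717 -0.365
v -0.099 -0.644 0.373
v 0.694 -1.823 0.065
v 0.905 -1.481 -0.264
v -0.505 -1.685 -0.558
v -0.295 -1.343 -0.888
v 0.299 -1.896 -0.673
v 0.066 -0.973 -0.935
v 0.808 -1.059 -0.55
v 0.661 -1.527 -0.72
v 0.202 -1.474 -0.958
v -0.057 -0.586 -0.612
v 0.685 -0.672 -0.227
v 0.338 -0.513 0.126
v -0.12 -0.46 -0.112
v 0.44 -0.717 -0.683
v -0.485 -1.868 -0.073
v 0.257 -1.954 0.312
v 0.32 -2.08 -0.188
v -0.138 -2.027 -0.426
v -0.608 -1.481 0.25
v 0.134 -1.567 0.635
v -0.002 -1.066 0.658
v -0.461 -1.013 0.42
v -0.24 -1.823 0.383
f 2 1 4
f 2 4 3
f 4 1 5
f 4 5 3
f 5 1 6
f 5 6 3
f 6 1 7
f 6 7 3
f 7 1 8
f 7 8 3
f 8 1 9
f 8 9 3
f 9 1 10
f 9 10 3
f 10 1 2
f 10 2 3
f 12 11 15
f 12 15 13
f 13 15 16
f 13 16 14
f 15 11 17
f 15 17 16
f 16 17 18
f 16 18 14
f 17 11 19
f 17 19 18
f 18 19 20
f 18 20 14
f 19 11 21
f 19 21 20
f 20 21 22
f 20 22 14
f 21 11 23
f 21 23 22
f 22 23 24
f 22 24 14
f 23 11 25
f 23 25 24
f 24 25 26
f 24 26 14
f 25 11 27
f 25 27 26
f 26 27 28
f 26 28 14
f 27 11 29
f 27 29 28
f 28 29 30
f 28 30 14
f 29 11 31
f 29 31 30
f 30 31 32
f 30 32 14
f 31 11 33
f 31 33 32
f 32 33 34
f 32 34 14
f 33 11 35
f 33 35 34
f 34 35 36
f 34 36 14
f 35 11 12
f 35 12 36
f 36 12 13
f 36 13 14
f 38 37 40
f 38 40 39
f 40 37 41
f 40 41 39
f 41 37 42
f 41 42 39
f 42 37 43
f 42 43 39
f 43 37 44
f 43 44 39
f 44 37 45
f 44 45 39
f 45 37 46
f 45 46 39
f 46 37 47
f 46 47 39
f 47 37 48
f 47 48 39
f 48 37 49
f 48 49 39
f 49 37 50
f 49 50 39
f 50 37 51
f 50 51 39
f 51 37 52
f 51 52 39
f 52 37 53
f 52 53 39
f 53 37 38
f 53 38 39
f 55 57 54
f 58 55 54
f 54 57 56
f 56 58 54
f 55 61 57
f 59 55 58
f 59 61 55
f 57 61 56
f 60 58 56
f 56 61 60
f 60 59 58
f 61 59 60
f 62 99 78
f 99 73 102
f 78 102 67
f 99 102 78
f 62 78 74
f 78 67 79
f 74 79 63
f 78 79 74
f 62 74 83
f 74 63 84
f 83 84 69
f 74 84 83
f 62 83 95
f 83 69 98
f 95 98 72
f 83 98 95
f 62 95 99
f 95 72 103
f 99 103 73
f 95 103 99
f 63 79 90
f 79 67 93
f 90 93 71
f 79 93 90
f 67 102 80
f 102 73 101
f 80 101 66
f 102 101 80
f 73 103 100
f 103 72 96
f 100 96 64
f 103 96 100
f 72 98 97
f 98 69 85
f 97 85 68
f 98 85 97
f 69 84 89
f 84 63 86
f 89 86 70
f 84 86 89
f 65 91 77
f 91 71 92
f 77 92 66
f 91 92 77
f 65 77 75
f 77 66 76
f 75 76 64
f 77 76 75
f 65 75 82
f 75 64 81
f 82 81 68
f 75 81 82
f 65 82 87
f 82 68 88
f 87 88 70
f 82 88 87
f 65 87 91
f 87 70 94
f 91 94 71
f 87 94 91
f 66 92 80
f 92 71 93
f 80 93 67
f 92 93 80
f 64 76 100
f 76 66 101
f 100 101 73
f 76 101 100
f 68 81 97
f 81 64 96
f 97 96 72
f 81 96 97
f 70 88 89
f 88 68 85
f 89 85 69
f 88 85 89
f 71 94 90
f 94 70 86
f 90 86 63
f 94 86 90

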